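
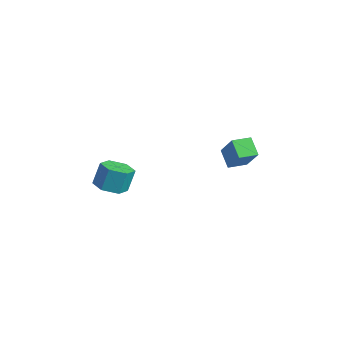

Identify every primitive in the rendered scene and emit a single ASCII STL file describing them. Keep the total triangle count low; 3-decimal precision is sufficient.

solid 
facet normal -0.585 0.064 -0.809
outer loop
vertex 1.435 3.115 -2.505
vertex 1.679 4.163 -2.599
vertex 2.339 2.844 -3.18
endloop
endfacet
facet normal -0.226 -0.970 0.087
outer loop
vertex 3.321 2.737 -1.821
vertex 1.435 3.115 -2.505
vertex 2.339 2.844 -3.18
endloop
endfacet
facet normal -0.585 0.064 -0.809
outer loop
vertex 2.339 2.844 -3.18
vertex 1.679 4.163 -2.599
vertex 2.583 3.892 -3.274
endloop
endfacet
facet normal 0.779 -0.234 -0.581
outer loop
vertex 2.583 3.892 -3.274
vertex 3.321 2.737 -1.821
vertex 2.339 2.844 -3.18
endloop
endfacet
facet normal -0.779 0.234 0.581
outer loop
vertex 1.435 3.115 -2.505
vertex 2.661 4.056 -1.24
vertex 1.679 4.163 -2.599
endloop
endfacet
facet normal -0.226 -0.970 0.087
outer loop
vertex 2.417 3.008 -1.146
vertex 1.435 3.115 -2.505
vertex 3.321 2.737 -1.821
endloop
endfacet
facet normal -0.779 0.234 0.581
outer loop
vertex 2.417 3.008 -1.146
vertex 2.661 4.056 -1.24
vertex 1.435 3.115 -2.505
endloop
endfacet
facet normal 0.226 0.970 -0.087
outer loop
vertex 1.679 4.163 -2.599
vertex 2.661 4.056 -1.24
vertex 2.583 3.892 -3.274
endloop
endfacet
facet normal 0.779 -0.234 -0.581
outer loop
vertex 3.565 3.785 -1.915
vertex 3.321 2.737 -1.821
vertex 2.583 3.892 -3.274
endloop
endfacet
facet normal 0.226 0.970 -0.087
outer loop
vertex 2.583 3.892 -3.274
vertex 2.661 4.056 -1.24
vertex 3.565 3.785 -1.915
endloop
endfacet
facet normal 0.585 -0.064 0.809
outer loop
vertex 3.565 3.785 -1.915
vertex 2.417 3.008 -1.146
vertex 3.321 2.737 -1.821
endloop
endfacet
facet normal 0.585 -0.064 0.809
outer loop
vertex 2.661 4.056 -1.24
vertex 2.417 3.008 -1.146
vertex 3.565 3.785 -1.915
endloop
endfacet
facet normal 0.027 -0.386 -0.922
outer loop
vertex 1.708 -3.491 -2.599
vertex 0.818 -3.377 -2.673
vertex 1.378 -2.722 -2.931
endloop
endfacet
facet normal 0.930 0.348 -0.119
outer loop
vertex 1.708 -3.491 -2.599
vertex 1.378 -2.722 -2.931
vertex 1.672 -2.976 -1.373
endloop
endfacet
facet normal 0.930 0.348 -0.119
outer loop
vertex 1.672 -2.976 -1.373
vertex 1.378 -2.722 -2.931
vertex 1.342 -2.208 -1.705
endloop
endfacet
facet normal -0.028 0.387 0.922
outer loop
vertex 1.672 -2.976 -1.373
vertex 1.342 -2.208 -1.705
vertex 0.782 -2.863 -1.447
endloop
endfacet
facet normal 0.027 -0.386 -0.922
outer loop
vertex 1.378 -2.722 -2.931
vertex 0.818 -3.377 -2.673
vertex 0.488 -2.608 -3.005
endloop
endfacet
facet normal 0.148 0.914 -0.379
outer loop
vertex 1.378 -2.722 -2.931
vertex 0.488 -2.608 -3.005
vertex 1.342 -2.208 -1.705
endloop
endfacet
facet normal 0.149 0.913 -0.379
outer loop
vertex 1.342 -2.208 -1.705
vertex 0.488 -2.608 -3.005
vertex 0.453 -2.094 -1.779
endloop
endfacet
facet normal -0.027 0.386 0.922
outer loop
vertex 1.342 -2.208 -1.705
vertex 0.453 -2.094 -1.779
vertex 0.782 -2.863 -1.447
endloop
endfacet
facet normal 0.028 -0.386 -0.922
outer loop
vertex 0.488 -2.608 -3.005
vertex 0.818 -3.377 -2.673
vertex -0.072 -3.264 -2.747
endloop
endfacet
facet normal -0.783 0.566 -0.260
outer loop
vertex 0.488 -2.608 -3.005
vertex -0.072 -3.264 -2.747
vertex 0.453 -2.094 -1.779
endloop
endfacet
facet normal -0.782 0.567 -0.261
outer loop
vertex 0.453 -2.094 -1.779
vertex -0.072 -3.264 -2.747
vertex -0.108 -2.749 -1.521
endloop
endfacet
facet normal -0.027 0.386 0.922
outer loop
vertex 0.453 -2.094 -1.779
vertex -0.108 -2.749 -1.521
vertex 0.782 -2.863 -1.447
endloop
endfacet
facet normal 0.028 -0.387 -0.922
outer loop
vertex -0.072 -3.264 -2.747
vertex 0.818 -3.377 -2.673
vertex 0.258 -4.032 -2.415
endloop
endfacet
facet normal -0.930 -0.348 0.119
outer loop
vertex -0.072 -3.264 -2.747
vertex 0.258 -4.032 -2.415
vertex -0.108 -2.749 -1.521
endloop
endfacet
facet normal -0.930 -0.348 0.119
outer loop
vertex -0.108 -2.749 -1.521
vertex 0.258 -4.032 -2.415
vertex 0.222 -3.518 -1.189
endloop
endfacet
facet normal -0.027 0.386 0.922
outer loop
vertex -0.108 -2.749 -1.521
vertex 0.222 -3.518 -1.189
vertex 0.782 -2.863 -1.447
endloop
endfacet
facet normal 0.027 -0.386 -0.922
outer loop
vertex 0.258 -4.032 -2.415
vertex 0.818 -3.377 -2.673
vertex 1.147 -4.146 -2.341
endloop
endfacet
facet normal -0.149 -0.914 0.379
outer loop
vertex 0.258 -4.032 -2.415
vertex 1.147 -4.146 -2.341
vertex 0.222 -3.518 -1.189
endloop
endfacet
facet normal -0.149 -0.914 0.379
outer loop
vertex 0.222 -3.518 -1.189
vertex 1.147 -4.146 -2.341
vertex 1.112 -3.632 -1.115
endloop
endfacet
facet normal -0.027 0.386 0.922
outer loop
vertex 0.222 -3.518 -1.189
vertex 1.112 -3.632 -1.115
vertex 0.782 -2.863 -1.447
endloop
endfacet
facet normal 0.027 -0.386 -0.922
outer loop
vertex 1.147 -4.146 -2.341
vertex 0.818 -3.377 -2.673
vertex 1.708 -3.491 -2.599
endloop
endfacet
facet normal 0.782 -0.567 0.260
outer loop
vertex 1.147 -4.146 -2.341
vertex 1.708 -3.491 -2.599
vertex 1.112 -3.632 -1.115
endloop
endfacet
facet normal 0.783 -0.566 0.261
outer loop
vertex 1.112 -3.632 -1.115
vertex 1.708 -3.491 -2.599
vertex 1.672 -2.976 -1.373
endloop
endfacet
facet normal -0.028 0.386 0.922
outer loop
vertex 1.112 -3.632 -1.115
vertex 1.672 -2.976 -1.373
vertex 0.782 -2.863 -1.447
endloop
endfacet

endsolid


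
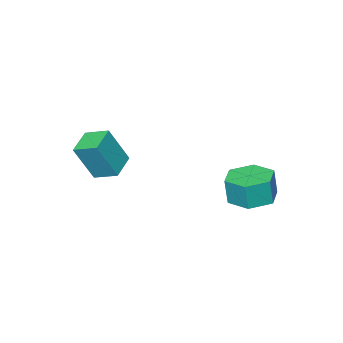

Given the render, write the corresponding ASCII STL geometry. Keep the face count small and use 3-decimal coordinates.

solid 
facet normal -0.859 -0.429 0.278
outer loop
vertex 3.597 -4.139 0.562
vertex 3.227 -3.152 0.941
vertex 2.871 -3.769 -1.11
endloop
endfacet
facet normal 0.331 -0.881 -0.339
outer loop
vertex 3.953 -3.228 -1.461
vertex 3.597 -4.139 0.562
vertex 2.871 -3.769 -1.11
endloop
endfacet
facet normal -0.859 -0.429 0.278
outer loop
vertex 2.871 -3.769 -1.11
vertex 3.227 -3.152 0.941
vertex 2.501 -2.782 -0.731
endloop
endfacet
facet normal -0.391 0.199 -0.899
outer loop
vertex 2.501 -2.782 -0.731
vertex 3.953 -3.228 -1.461
vertex 2.871 -3.769 -1.11
endloop
endfacet
facet normal 0.391 -0.199 0.899
outer loop
vertex 3.597 -4.139 0.562
vertex 4.309 -2.611 0.59
vertex 3.227 -3.152 0.941
endloop
endfacet
facet normal 0.331 -0.881 -0.339
outer loop
vertex 4.679 -3.598 0.211
vertex 3.597 -4.139 0.562
vertex 3.953 -3.228 -1.461
endloop
endfacet
facet normal 0.391 -0.199 0.899
outer loop
vertex 4.679 -3.598 0.211
vertex 4.309 -2.611 0.59
vertex 3.597 -4.139 0.562
endloop
endfacet
facet normal -0.331 0.881 0.339
outer loop
vertex 3.227 -3.152 0.941
vertex 4.309 -2.611 0.59
vertex 2.501 -2.782 -0.731
endloop
endfacet
facet normal -0.391 0.199 -0.899
outer loop
vertex 3.583 -2.241 -1.082
vertex 3.953 -3.228 -1.461
vertex 2.501 -2.782 -0.731
endloop
endfacet
facet normal -0.331 0.881 0.339
outer loop
vertex 2.501 -2.782 -0.731
vertex 4.309 -2.611 0.59
vertex 3.583 -2.241 -1.082
endloop
endfacet
facet normal 0.859 0.429 -0.278
outer loop
vertex 3.583 -2.241 -1.082
vertex 4.679 -3.598 0.211
vertex 3.953 -3.228 -1.461
endloop
endfacet
facet normal 0.859 0.429 -0.278
outer loop
vertex 4.309 -2.611 0.59
vertex 4.679 -3.598 0.211
vertex 3.583 -2.241 -1.082
endloop
endfacet
facet normal -0.104 0.053 -0.993
outer loop
vertex 0.606 1.955 -2.342
vertex -0.235 1.363 -2.286
vertex -0.32 2.388 -2.222
endloop
endfacet
facet normal 0.424 0.906 0.004
outer loop
vertex 0.606 1.955 -2.342
vertex -0.32 2.388 -2.222
vertex 0.736 1.889 -1.111
endloop
endfacet
facet normal 0.423 0.906 0.005
outer loop
vertex 0.736 1.889 -1.111
vertex -0.32 2.388 -2.222
vertex -0.191 2.321 -0.99
endloop
endfacet
facet normal 0.105 -0.053 0.993
outer loop
vertex 0.736 1.889 -1.111
vertex -0.191 2.321 -0.99
vertex -0.105 1.297 -1.054
endloop
endfacet
facet normal -0.105 0.053 -0.993
outer loop
vertex -0.32 2.388 -2.222
vertex -0.235 1.363 -2.286
vertex -1.162 1.796 -2.165
endloop
endfacet
facet normal -0.567 0.817 0.104
outer loop
vertex -0.32 2.388 -2.222
vertex -1.162 1.796 -2.165
vertex -0.191 2.321 -0.99
endloop
endfacet
facet normal -0.567 0.817 0.104
outer loop
vertex -0.191 2.321 -0.99
vertex -1.162 1.796 -2.165
vertex -1.032 1.73 -0.934
endloop
endfacet
facet normal 0.104 -0.053 0.993
outer loop
vertex -0.191 2.321 -0.99
vertex -1.032 1.73 -0.934
vertex -0.105 1.297 -1.054
endloop
endfacet
facet normal -0.105 0.053 -0.993
outer loop
vertex -1.162 1.796 -2.165
vertex -0.235 1.363 -2.286
vertex -1.076 0.771 -2.229
endloop
endfacet
facet normal -0.991 -0.089 0.100
outer loop
vertex -1.162 1.796 -2.165
vertex -1.076 0.771 -2.229
vertex -1.032 1.73 -0.934
endloop
endfacet
facet normal -0.991 -0.089 0.100
outer loop
vertex -1.032 1.73 -0.934
vertex -1.076 0.771 -2.229
vertex -0.946 0.705 -0.998
endloop
endfacet
facet normal 0.104 -0.053 0.993
outer loop
vertex -1.032 1.73 -0.934
vertex -0.946 0.705 -0.998
vertex -0.105 1.297 -1.054
endloop
endfacet
facet normal -0.105 0.053 -0.993
outer loop
vertex -1.076 0.771 -2.229
vertex -0.235 1.363 -2.286
vertex -0.149 0.339 -2.35
endloop
endfacet
facet normal -0.423 -0.906 -0.004
outer loop
vertex -1.076 0.771 -2.229
vertex -0.149 0.339 -2.35
vertex -0.946 0.705 -0.998
endloop
endfacet
facet normal -0.424 -0.906 -0.005
outer loop
vertex -0.946 0.705 -0.998
vertex -0.149 0.339 -2.35
vertex -0.02 0.272 -1.118
endloop
endfacet
facet normal 0.104 -0.053 0.993
outer loop
vertex -0.946 0.705 -0.998
vertex -0.02 0.272 -1.118
vertex -0.105 1.297 -1.054
endloop
endfacet
facet normal -0.104 0.053 -0.993
outer loop
vertex -0.149 0.339 -2.35
vertex -0.235 1.363 -2.286
vertex 0.692 0.93 -2.406
endloop
endfacet
facet normal 0.567 -0.817 -0.104
outer loop
vertex -0.149 0.339 -2.35
vertex 0.692 0.93 -2.406
vertex -0.02 0.272 -1.118
endloop
endfacet
facet normal 0.567 -0.817 -0.104
outer loop
vertex -0.02 0.272 -1.118
vertex 0.692 0.93 -2.406
vertex 0.822 0.864 -1.175
endloop
endfacet
facet normal 0.105 -0.053 0.993
outer loop
vertex -0.02 0.272 -1.118
vertex 0.822 0.864 -1.175
vertex -0.105 1.297 -1.054
endloop
endfacet
facet normal -0.104 0.053 -0.993
outer loop
vertex 0.692 0.93 -2.406
vertex -0.235 1.363 -2.286
vertex 0.606 1.955 -2.342
endloop
endfacet
facet normal 0.991 0.089 -0.100
outer loop
vertex 0.692 0.93 -2.406
vertex 0.606 1.955 -2.342
vertex 0.822 0.864 -1.175
endloop
endfacet
facet normal 0.991 0.089 -0.100
outer loop
vertex 0.822 0.864 -1.175
vertex 0.606 1.955 -2.342
vertex 0.736 1.889 -1.111
endloop
endfacet
facet normal 0.105 -0.053 0.993
outer loop
vertex 0.822 0.864 -1.175
vertex 0.736 1.889 -1.111
vertex -0.105 1.297 -1.054
endloop
endfacet

endsolid


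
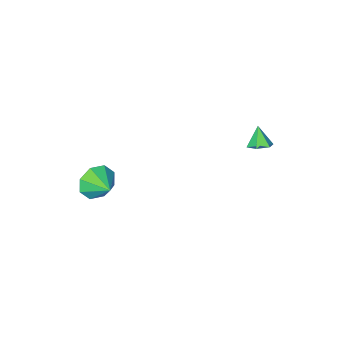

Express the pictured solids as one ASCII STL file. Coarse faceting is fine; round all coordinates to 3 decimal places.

solid 
facet normal 0.250 0.477 -0.843
outer loop
vertex -2.101 2.103 0.66
vertex -2.587 1.792 0.34
vertex -2.703 2.371 0.633
endloop
endfacet
facet normal 0.176 0.483 0.858
outer loop
vertex -2.101 2.103 0.66
vertex -2.703 2.371 0.633
vertex -2.873 1.248 1.3
endloop
endfacet
facet normal 0.251 0.477 -0.843
outer loop
vertex -2.703 2.371 0.633
vertex -2.587 1.792 0.34
vertex -3.189 2.061 0.313
endloop
endfacet
facet normal -0.673 0.450 0.586
outer loop
vertex -2.703 2.371 0.633
vertex -3.189 2.061 0.313
vertex -2.873 1.248 1.3
endloop
endfacet
facet normal 0.251 0.477 -0.842
outer loop
vertex -3.189 2.061 0.313
vertex -2.587 1.792 0.34
vertex -3.073 1.481 0.019
endloop
endfacet
facet normal -0.963 -0.246 0.106
outer loop
vertex -3.189 2.061 0.313
vertex -3.073 1.481 0.019
vertex -2.873 1.248 1.3
endloop
endfacet
facet normal 0.251 0.477 -0.842
outer loop
vertex -3.073 1.481 0.019
vertex -2.587 1.792 0.34
vertex -2.471 1.212 0.046
endloop
endfacet
facet normal -0.402 -0.910 -0.103
outer loop
vertex -3.073 1.481 0.019
vertex -2.471 1.212 0.046
vertex -2.873 1.248 1.3
endloop
endfacet
facet normal 0.251 0.477 -0.842
outer loop
vertex -2.471 1.212 0.046
vertex -2.587 1.792 0.34
vertex -1.985 1.523 0.367
endloop
endfacet
facet normal 0.449 -0.877 0.169
outer loop
vertex -2.471 1.212 0.046
vertex -1.985 1.523 0.367
vertex -2.873 1.248 1.3
endloop
endfacet
facet normal 0.250 0.476 -0.843
outer loop
vertex -1.985 1.523 0.367
vertex -2.587 1.792 0.34
vertex -2.101 2.103 0.66
endloop
endfacet
facet normal 0.738 -0.180 0.650
outer loop
vertex -1.985 1.523 0.367
vertex -2.101 2.103 0.66
vertex -2.873 1.248 1.3
endloop
endfacet
facet normal -0.058 -0.942 -0.330
outer loop
vertex 4.439 -2.434 -3.132
vertex 3.823 -2.673 -2.341
vertex 3.676 -2.328 -3.3
endloop
endfacet
facet normal 0.231 0.808 -0.541
outer loop
vertex 4.439 -2.434 -3.132
vertex 3.676 -2.328 -3.3
vertex 3.897 -1.467 -1.919
endloop
endfacet
facet normal -0.057 -0.942 -0.330
outer loop
vertex 3.676 -2.328 -3.3
vertex 3.823 -2.673 -2.341
vertex 2.999 -2.425 -2.907
endloop
endfacet
facet normal -0.375 0.812 -0.446
outer loop
vertex 3.676 -2.328 -3.3
vertex 2.999 -2.425 -2.907
vertex 3.897 -1.467 -1.919
endloop
endfacet
facet normal -0.057 -0.942 -0.330
outer loop
vertex 2.999 -2.425 -2.907
vertex 3.823 -2.673 -2.341
vertex 2.806 -2.667 -2.182
endloop
endfacet
facet normal -0.742 0.669 0.026
outer loop
vertex 2.999 -2.425 -2.907
vertex 2.806 -2.667 -2.182
vertex 3.897 -1.467 -1.919
endloop
endfacet
facet normal -0.057 -0.942 -0.330
outer loop
vertex 2.806 -2.667 -2.182
vertex 3.823 -2.673 -2.341
vertex 3.208 -2.912 -1.551
endloop
endfacet
facet normal -0.654 0.464 0.597
outer loop
vertex 2.806 -2.667 -2.182
vertex 3.208 -2.912 -1.551
vertex 3.897 -1.467 -1.919
endloop
endfacet
facet normal -0.058 -0.942 -0.330
outer loop
vertex 3.208 -2.912 -1.551
vertex 3.823 -2.673 -2.341
vertex 3.971 -3.018 -1.382
endloop
endfacet
facet normal -0.163 0.316 0.935
outer loop
vertex 3.208 -2.912 -1.551
vertex 3.971 -3.018 -1.382
vertex 3.897 -1.467 -1.919
endloop
endfacet
facet normal -0.057 -0.942 -0.330
outer loop
vertex 3.971 -3.018 -1.382
vertex 3.823 -2.673 -2.341
vertex 4.647 -2.921 -1.775
endloop
endfacet
facet normal 0.444 0.312 0.840
outer loop
vertex 3.971 -3.018 -1.382
vertex 4.647 -2.921 -1.775
vertex 3.897 -1.467 -1.919
endloop
endfacet
facet normal -0.057 -0.942 -0.330
outer loop
vertex 4.647 -2.921 -1.775
vertex 3.823 -2.673 -2.341
vertex 4.841 -2.679 -2.5
endloop
endfacet
facet normal 0.811 0.455 0.369
outer loop
vertex 4.647 -2.921 -1.775
vertex 4.841 -2.679 -2.5
vertex 3.897 -1.467 -1.919
endloop
endfacet
facet normal -0.057 -0.943 -0.329
outer loop
vertex 4.841 -2.679 -2.5
vertex 3.823 -2.673 -2.341
vertex 4.439 -2.434 -3.132
endloop
endfacet
facet normal 0.723 0.660 -0.204
outer loop
vertex 4.841 -2.679 -2.5
vertex 4.439 -2.434 -3.132
vertex 3.897 -1.467 -1.919
endloop
endfacet

endsolid


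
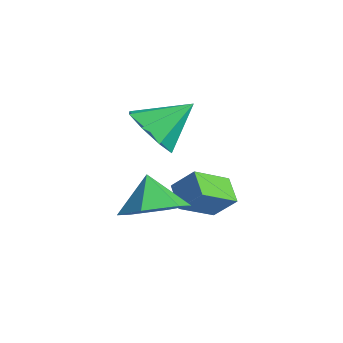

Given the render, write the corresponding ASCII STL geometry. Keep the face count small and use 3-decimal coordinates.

solid 
facet normal -0.534 -0.461 -0.708
outer loop
vertex -4.126 -2.65 -0.937
vertex -4.316 -1.418 -1.596
vertex -3.3 -2.802 -1.461
endloop
endfacet
facet normal 0.135 -0.874 0.467
outer loop
vertex -2.744 -2.322 -0.724
vertex -4.126 -2.65 -0.937
vertex -3.3 -2.802 -1.461
endloop
endfacet
facet normal -0.534 -0.461 -0.708
outer loop
vertex -3.3 -2.802 -1.461
vertex -4.316 -1.418 -1.596
vertex -3.49 -1.57 -2.12
endloop
endfacet
facet normal 0.834 -0.154 -0.529
outer loop
vertex -3.49 -1.57 -2.12
vertex -2.744 -2.322 -0.724
vertex -3.3 -2.802 -1.461
endloop
endfacet
facet normal -0.834 0.154 0.529
outer loop
vertex -4.126 -2.65 -0.937
vertex -3.76 -0.938 -0.859
vertex -4.316 -1.418 -1.596
endloop
endfacet
facet normal 0.135 -0.874 0.467
outer loop
vertex -3.57 -2.17 -0.2
vertex -4.126 -2.65 -0.937
vertex -2.744 -2.322 -0.724
endloop
endfacet
facet normal -0.834 0.154 0.529
outer loop
vertex -3.57 -2.17 -0.2
vertex -3.76 -0.938 -0.859
vertex -4.126 -2.65 -0.937
endloop
endfacet
facet normal -0.135 0.874 -0.467
outer loop
vertex -4.316 -1.418 -1.596
vertex -3.76 -0.938 -0.859
vertex -3.49 -1.57 -2.12
endloop
endfacet
facet normal 0.834 -0.154 -0.529
outer loop
vertex -2.934 -1.09 -1.383
vertex -2.744 -2.322 -0.724
vertex -3.49 -1.57 -2.12
endloop
endfacet
facet normal -0.135 0.874 -0.467
outer loop
vertex -3.49 -1.57 -2.12
vertex -3.76 -0.938 -0.859
vertex -2.934 -1.09 -1.383
endloop
endfacet
facet normal 0.534 0.461 0.708
outer loop
vertex -2.934 -1.09 -1.383
vertex -3.57 -2.17 -0.2
vertex -2.744 -2.322 -0.724
endloop
endfacet
facet normal 0.534 0.461 0.708
outer loop
vertex -3.76 -0.938 -0.859
vertex -3.57 -2.17 -0.2
vertex -2.934 -1.09 -1.383
endloop
endfacet
facet normal 0.533 -0.072 -0.843
outer loop
vertex -2.238 -4.485 -0.619
vertex -2.891 -3.767 -1.093
vertex -2.011 -3.43 -0.566
endloop
endfacet
facet normal 0.359 -0.124 0.925
outer loop
vertex -2.238 -4.485 -0.619
vertex -2.011 -3.43 -0.566
vertex -3.589 -3.673 0.013
endloop
endfacet
facet normal 0.533 -0.072 -0.843
outer loop
vertex -2.011 -3.43 -0.566
vertex -2.891 -3.767 -1.093
vertex -2.664 -2.713 -1.04
endloop
endfacet
facet normal 0.173 0.648 0.742
outer loop
vertex -2.011 -3.43 -0.566
vertex -2.664 -2.713 -1.04
vertex -3.589 -3.673 0.013
endloop
endfacet
facet normal 0.531 -0.072 -0.844
outer loop
vertex -2.664 -2.713 -1.04
vertex -2.891 -3.767 -1.093
vertex -3.545 -3.05 -1.566
endloop
endfacet
facet normal -0.494 0.813 0.307
outer loop
vertex -2.664 -2.713 -1.04
vertex -3.545 -3.05 -1.566
vertex -3.589 -3.673 0.013
endloop
endfacet
facet normal 0.531 -0.072 -0.844
outer loop
vertex -3.545 -3.05 -1.566
vertex -2.891 -3.767 -1.093
vertex -3.772 -4.104 -1.619
endloop
endfacet
facet normal -0.977 0.208 0.055
outer loop
vertex -3.545 -3.05 -1.566
vertex -3.772 -4.104 -1.619
vertex -3.589 -3.673 0.013
endloop
endfacet
facet normal 0.531 -0.072 -0.844
outer loop
vertex -3.772 -4.104 -1.619
vertex -2.891 -3.767 -1.093
vertex -3.118 -4.822 -1.146
endloop
endfacet
facet normal -0.791 -0.564 0.238
outer loop
vertex -3.772 -4.104 -1.619
vertex -3.118 -4.822 -1.146
vertex -3.589 -3.673 0.013
endloop
endfacet
facet normal 0.533 -0.072 -0.843
outer loop
vertex -3.118 -4.822 -1.146
vertex -2.891 -3.767 -1.093
vertex -2.238 -4.485 -0.619
endloop
endfacet
facet normal -0.124 -0.729 0.673
outer loop
vertex -3.118 -4.822 -1.146
vertex -2.238 -4.485 -0.619
vertex -3.589 -3.673 0.013
endloop
endfacet
facet normal -0.154 -0.774 -0.614
outer loop
vertex -3.016 -4.09 2.221
vertex -3.633 -3.529 1.668
vertex -2.651 -3.718 1.66
endloop
endfacet
facet normal 0.827 0.036 0.562
outer loop
vertex -3.016 -4.09 2.221
vertex -2.651 -3.718 1.66
vertex -3.387 -2.291 2.652
endloop
endfacet
facet normal -0.154 -0.773 -0.615
outer loop
vertex -2.651 -3.718 1.66
vertex -3.633 -3.529 1.668
vertex -2.861 -3.235 1.105
endloop
endfacet
facet normal 0.899 0.436 0.039
outer loop
vertex -2.651 -3.718 1.66
vertex -2.861 -3.235 1.105
vertex -3.387 -2.291 2.652
endloop
endfacet
facet normal -0.154 -0.773 -0.615
outer loop
vertex -2.861 -3.235 1.105
vertex -3.633 -3.529 1.668
vertex -3.523 -2.924 0.88
endloop
endfacet
facet normal 0.491 0.808 -0.326
outer loop
vertex -2.861 -3.235 1.105
vertex -3.523 -2.924 0.88
vertex -3.387 -2.291 2.652
endloop
endfacet
facet normal -0.153 -0.773 -0.615
outer loop
vertex -3.523 -2.924 0.88
vertex -3.633 -3.529 1.668
vertex -4.25 -2.968 1.116
endloop
endfacet
facet normal -0.161 0.933 -0.321
outer loop
vertex -3.523 -2.924 0.88
vertex -4.25 -2.968 1.116
vertex -3.387 -2.291 2.652
endloop
endfacet
facet normal -0.154 -0.774 -0.614
outer loop
vertex -4.25 -2.968 1.116
vertex -3.633 -3.529 1.668
vertex -4.615 -3.34 1.676
endloop
endfacet
facet normal -0.672 0.738 0.052
outer loop
vertex -4.25 -2.968 1.116
vertex -4.615 -3.34 1.676
vertex -3.387 -2.291 2.652
endloop
endfacet
facet normal -0.154 -0.774 -0.614
outer loop
vertex -4.615 -3.34 1.676
vertex -3.633 -3.529 1.668
vertex -4.405 -3.823 2.232
endloop
endfacet
facet normal -0.745 0.338 0.575
outer loop
vertex -4.615 -3.34 1.676
vertex -4.405 -3.823 2.232
vertex -3.387 -2.291 2.652
endloop
endfacet
facet normal -0.154 -0.774 -0.615
outer loop
vertex -4.405 -3.823 2.232
vertex -3.633 -3.529 1.668
vertex -3.743 -4.134 2.457
endloop
endfacet
facet normal -0.336 -0.035 0.941
outer loop
vertex -4.405 -3.823 2.232
vertex -3.743 -4.134 2.457
vertex -3.387 -2.291 2.652
endloop
endfacet
facet normal -0.153 -0.774 -0.615
outer loop
vertex -3.743 -4.134 2.457
vertex -3.633 -3.529 1.668
vertex -3.016 -4.09 2.221
endloop
endfacet
facet normal 0.314 -0.160 0.936
outer loop
vertex -3.743 -4.134 2.457
vertex -3.016 -4.09 2.221
vertex -3.387 -2.291 2.652
endloop
endfacet

endsolid


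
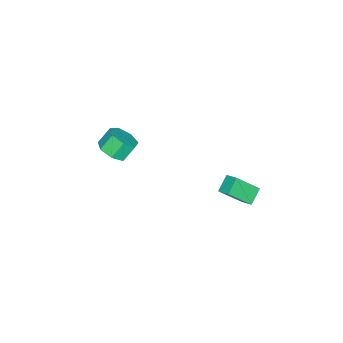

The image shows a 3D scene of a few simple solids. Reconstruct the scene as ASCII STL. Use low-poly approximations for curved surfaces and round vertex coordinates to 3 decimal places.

solid 
facet normal 0.519 -0.344 -0.782
outer loop
vertex 1.797 -4.302 -2.27
vertex 1.132 -3.966 -2.859
vertex 1.91 -3.529 -2.535
endloop
endfacet
facet normal 0.844 0.060 0.534
outer loop
vertex 1.797 -4.302 -2.27
vertex 1.91 -3.529 -2.535
vertex 1.174 -3.889 -1.331
endloop
endfacet
facet normal 0.844 0.060 0.534
outer loop
vertex 1.174 -3.889 -1.331
vertex 1.91 -3.529 -2.535
vertex 1.287 -3.117 -1.596
endloop
endfacet
facet normal -0.519 0.344 0.782
outer loop
vertex 1.174 -3.889 -1.331
vertex 1.287 -3.117 -1.596
vertex 0.508 -3.554 -1.921
endloop
endfacet
facet normal 0.519 -0.344 -0.782
outer loop
vertex 1.91 -3.529 -2.535
vertex 1.132 -3.966 -2.859
vertex 1.437 -3.086 -3.044
endloop
endfacet
facet normal 0.633 0.770 0.082
outer loop
vertex 1.91 -3.529 -2.535
vertex 1.437 -3.086 -3.044
vertex 1.287 -3.117 -1.596
endloop
endfacet
facet normal 0.634 0.769 0.082
outer loop
vertex 1.287 -3.117 -1.596
vertex 1.437 -3.086 -3.044
vertex 0.814 -2.673 -2.105
endloop
endfacet
facet normal -0.519 0.344 0.782
outer loop
vertex 1.287 -3.117 -1.596
vertex 0.814 -2.673 -2.105
vertex 0.508 -3.554 -1.921
endloop
endfacet
facet normal 0.519 -0.344 -0.782
outer loop
vertex 1.437 -3.086 -3.044
vertex 1.132 -3.966 -2.859
vertex 0.734 -3.305 -3.414
endloop
endfacet
facet normal -0.053 0.901 -0.432
outer loop
vertex 1.437 -3.086 -3.044
vertex 0.734 -3.305 -3.414
vertex 0.814 -2.673 -2.105
endloop
endfacet
facet normal -0.055 0.900 -0.431
outer loop
vertex 0.814 -2.673 -2.105
vertex 0.734 -3.305 -3.414
vertex 0.111 -2.893 -2.475
endloop
endfacet
facet normal -0.519 0.344 0.782
outer loop
vertex 0.814 -2.673 -2.105
vertex 0.111 -2.893 -2.475
vertex 0.508 -3.554 -1.921
endloop
endfacet
facet normal 0.520 -0.344 -0.782
outer loop
vertex 0.734 -3.305 -3.414
vertex 1.132 -3.966 -2.859
vertex 0.33 -4.023 -3.367
endloop
endfacet
facet normal -0.701 0.354 -0.620
outer loop
vertex 0.734 -3.305 -3.414
vertex 0.33 -4.023 -3.367
vertex 0.111 -2.893 -2.475
endloop
endfacet
facet normal -0.700 0.354 -0.620
outer loop
vertex 0.111 -2.893 -2.475
vertex 0.33 -4.023 -3.367
vertex -0.293 -3.61 -2.428
endloop
endfacet
facet normal -0.519 0.344 0.782
outer loop
vertex 0.111 -2.893 -2.475
vertex -0.293 -3.61 -2.428
vertex 0.508 -3.554 -1.921
endloop
endfacet
facet normal 0.520 -0.344 -0.782
outer loop
vertex 0.33 -4.023 -3.367
vertex 1.132 -3.966 -2.859
vertex 0.53 -4.697 -2.938
endloop
endfacet
facet normal -0.820 -0.460 -0.341
outer loop
vertex 0.33 -4.023 -3.367
vertex 0.53 -4.697 -2.938
vertex -0.293 -3.61 -2.428
endloop
endfacet
facet normal -0.819 -0.460 -0.342
outer loop
vertex -0.293 -3.61 -2.428
vertex 0.53 -4.697 -2.938
vertex -0.093 -4.285 -1.999
endloop
endfacet
facet normal -0.519 0.343 0.783
outer loop
vertex -0.293 -3.61 -2.428
vertex -0.093 -4.285 -1.999
vertex 0.508 -3.554 -1.921
endloop
endfacet
facet normal 0.519 -0.343 -0.783
outer loop
vertex 0.53 -4.697 -2.938
vertex 1.132 -3.966 -2.859
vertex 1.183 -4.822 -2.45
endloop
endfacet
facet normal -0.322 -0.927 0.193
outer loop
vertex 0.53 -4.697 -2.938
vertex 1.183 -4.822 -2.45
vertex -0.093 -4.285 -1.999
endloop
endfacet
facet normal -0.321 -0.927 0.194
outer loop
vertex -0.093 -4.285 -1.999
vertex 1.183 -4.822 -2.45
vertex 0.56 -4.409 -1.511
endloop
endfacet
facet normal -0.519 0.344 0.782
outer loop
vertex -0.093 -4.285 -1.999
vertex 0.56 -4.409 -1.511
vertex 0.508 -3.554 -1.921
endloop
endfacet
facet normal 0.520 -0.343 -0.782
outer loop
vertex 1.183 -4.822 -2.45
vertex 1.132 -3.966 -2.859
vertex 1.797 -4.302 -2.27
endloop
endfacet
facet normal 0.418 -0.696 0.584
outer loop
vertex 1.183 -4.822 -2.45
vertex 1.797 -4.302 -2.27
vertex 0.56 -4.409 -1.511
endloop
endfacet
facet normal 0.418 -0.696 0.584
outer loop
vertex 0.56 -4.409 -1.511
vertex 1.797 -4.302 -2.27
vertex 1.174 -3.889 -1.331
endloop
endfacet
facet normal -0.520 0.343 0.782
outer loop
vertex 0.56 -4.409 -1.511
vertex 1.174 -3.889 -1.331
vertex 0.508 -3.554 -1.921
endloop
endfacet
facet normal -0.827 0.013 0.562
outer loop
vertex 0.333 3.251 -2.325
vertex -0.513 4.244 -3.594
vertex 0.062 2.53 -2.708
endloop
endfacet
facet normal 0.465 -0.545 0.698
outer loop
vertex 0.973 2.516 -3.326
vertex 0.333 3.251 -2.325
vertex 0.062 2.53 -2.708
endloop
endfacet
facet normal -0.827 0.013 0.562
outer loop
vertex 0.062 2.53 -2.708
vertex -0.513 4.244 -3.594
vertex -0.784 3.523 -3.977
endloop
endfacet
facet normal -0.315 -0.838 -0.446
outer loop
vertex -0.784 3.523 -3.977
vertex 0.973 2.516 -3.326
vertex 0.062 2.53 -2.708
endloop
endfacet
facet normal 0.315 0.838 0.446
outer loop
vertex 0.333 3.251 -2.325
vertex 0.398 4.23 -4.212
vertex -0.513 4.244 -3.594
endloop
endfacet
facet normal 0.465 -0.545 0.698
outer loop
vertex 1.244 3.237 -2.943
vertex 0.333 3.251 -2.325
vertex 0.973 2.516 -3.326
endloop
endfacet
facet normal 0.315 0.838 0.446
outer loop
vertex 1.244 3.237 -2.943
vertex 0.398 4.23 -4.212
vertex 0.333 3.251 -2.325
endloop
endfacet
facet normal -0.465 0.545 -0.698
outer loop
vertex -0.513 4.244 -3.594
vertex 0.398 4.23 -4.212
vertex -0.784 3.523 -3.977
endloop
endfacet
facet normal -0.315 -0.838 -0.446
outer loop
vertex 0.127 3.509 -4.595
vertex 0.973 2.516 -3.326
vertex -0.784 3.523 -3.977
endloop
endfacet
facet normal -0.465 0.545 -0.698
outer loop
vertex -0.784 3.523 -3.977
vertex 0.398 4.23 -4.212
vertex 0.127 3.509 -4.595
endloop
endfacet
facet normal 0.827 -0.013 -0.562
outer loop
vertex 0.127 3.509 -4.595
vertex 1.244 3.237 -2.943
vertex 0.973 2.516 -3.326
endloop
endfacet
facet normal 0.827 -0.013 -0.562
outer loop
vertex 0.398 4.23 -4.212
vertex 1.244 3.237 -2.943
vertex 0.127 3.509 -4.595
endloop
endfacet

endsolid


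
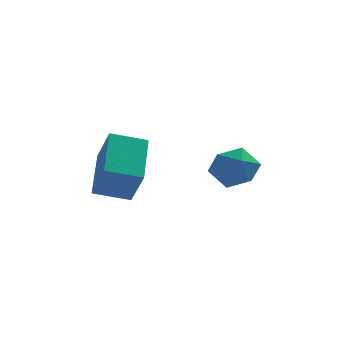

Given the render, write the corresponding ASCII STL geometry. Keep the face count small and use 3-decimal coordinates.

solid 
facet normal -0.895 -0.407 0.182
outer loop
vertex 0.463 -1.295 0.179
vertex 0.86 -2.125 0.274
vertex 0.759 -1.574 1.01
endloop
endfacet
facet normal -0.874 0.271 0.402
outer loop
vertex 0.463 -1.295 0.179
vertex 0.759 -1.574 1.01
vertex 0.903 -0.702 0.736
endloop
endfacet
facet normal -0.715 0.681 -0.160
outer loop
vertex 0.463 -1.295 0.179
vertex 0.903 -0.702 0.736
vertex 1.093 -0.715 -0.169
endloop
endfacet
facet normal -0.637 0.255 -0.727
outer loop
vertex 0.463 -1.295 0.179
vertex 1.093 -0.715 -0.169
vertex 1.067 -1.594 -0.455
endloop
endfacet
facet normal -0.748 -0.417 -0.516
outer loop
vertex 0.463 -1.295 0.179
vertex 1.067 -1.594 -0.455
vertex 0.86 -2.125 0.274
endloop
endfacet
facet normal -0.345 0.333 0.878
outer loop
vertex 0.903 -0.702 0.736
vertex 0.759 -1.574 1.01
vertex 1.573 -1.166 1.175
endloop
endfacet
facet normal -0.377 -0.765 0.521
outer loop
vertex 0.759 -1.574 1.01
vertex 0.86 -2.125 0.274
vertex 1.547 -2.045 0.889
endloop
endfacet
facet normal -0.142 -0.781 -0.609
outer loop
vertex 0.86 -2.125 0.274
vertex 1.067 -1.594 -0.455
vertex 1.737 -2.058 -0.016
endloop
endfacet
facet normal 0.038 0.308 -0.951
outer loop
vertex 1.067 -1.594 -0.455
vertex 1.093 -0.715 -0.169
vertex 1.881 -1.186 -0.29
endloop
endfacet
facet normal -0.087 0.996 -0.033
outer loop
vertex 1.093 -0.715 -0.169
vertex 0.903 -0.702 0.736
vertex 1.78 -0.635 0.446
endloop
endfacet
facet normal 0.637 -0.255 0.727
outer loop
vertex 2.177 -1.465 0.541
vertex 1.573 -1.166 1.175
vertex 1.547 -2.045 0.889
endloop
endfacet
facet normal 0.715 -0.681 0.160
outer loop
vertex 2.177 -1.465 0.541
vertex 1.547 -2.045 0.889
vertex 1.737 -2.058 -0.016
endloop
endfacet
facet normal 0.874 -0.271 -0.402
outer loop
vertex 2.177 -1.465 0.541
vertex 1.737 -2.058 -0.016
vertex 1.881 -1.186 -0.29
endloop
endfacet
facet normal 0.895 0.407 -0.182
outer loop
vertex 2.177 -1.465 0.541
vertex 1.881 -1.186 -0.29
vertex 1.78 -0.635 0.446
endloop
endfacet
facet normal 0.748 0.417 0.516
outer loop
vertex 2.177 -1.465 0.541
vertex 1.78 -0.635 0.446
vertex 1.573 -1.166 1.175
endloop
endfacet
facet normal -0.038 -0.308 0.951
outer loop
vertex 1.547 -2.045 0.889
vertex 1.573 -1.166 1.175
vertex 0.759 -1.574 1.01
endloop
endfacet
facet normal 0.087 -0.996 0.033
outer loop
vertex 1.737 -2.058 -0.016
vertex 1.547 -2.045 0.889
vertex 0.86 -2.125 0.274
endloop
endfacet
facet normal 0.345 -0.333 -0.878
outer loop
vertex 1.881 -1.186 -0.29
vertex 1.737 -2.058 -0.016
vertex 1.067 -1.594 -0.455
endloop
endfacet
facet normal 0.377 0.765 -0.521
outer loop
vertex 1.78 -0.635 0.446
vertex 1.881 -1.186 -0.29
vertex 1.093 -0.715 -0.169
endloop
endfacet
facet normal 0.142 0.781 0.609
outer loop
vertex 1.573 -1.166 1.175
vertex 1.78 -0.635 0.446
vertex 0.903 -0.702 0.736
endloop
endfacet
facet normal -0.959 -0.094 0.267
outer loop
vertex -2.87 -2.039 0.454
vertex -2.749 -0.264 1.512
vertex -3.307 -1.24 -0.837
endloop
endfacet
facet normal -0.059 -0.858 -0.511
outer loop
vertex -2.031 -1.116 -1.192
vertex -2.87 -2.039 0.454
vertex -3.307 -1.24 -0.837
endloop
endfacet
facet normal -0.959 -0.094 0.267
outer loop
vertex -3.307 -1.24 -0.837
vertex -2.749 -0.264 1.512
vertex -3.186 0.535 0.221
endloop
endfacet
facet normal -0.276 0.506 -0.817
outer loop
vertex -3.186 0.535 0.221
vertex -2.031 -1.116 -1.192
vertex -3.307 -1.24 -0.837
endloop
endfacet
facet normal 0.276 -0.506 0.817
outer loop
vertex -2.87 -2.039 0.454
vertex -1.473 -0.14 1.157
vertex -2.749 -0.264 1.512
endloop
endfacet
facet normal -0.059 -0.858 -0.511
outer loop
vertex -1.594 -1.915 0.099
vertex -2.87 -2.039 0.454
vertex -2.031 -1.116 -1.192
endloop
endfacet
facet normal 0.276 -0.506 0.817
outer loop
vertex -1.594 -1.915 0.099
vertex -1.473 -0.14 1.157
vertex -2.87 -2.039 0.454
endloop
endfacet
facet normal 0.059 0.858 0.511
outer loop
vertex -2.749 -0.264 1.512
vertex -1.473 -0.14 1.157
vertex -3.186 0.535 0.221
endloop
endfacet
facet normal -0.276 0.506 -0.817
outer loop
vertex -1.91 0.659 -0.134
vertex -2.031 -1.116 -1.192
vertex -3.186 0.535 0.221
endloop
endfacet
facet normal 0.059 0.858 0.511
outer loop
vertex -3.186 0.535 0.221
vertex -1.473 -0.14 1.157
vertex -1.91 0.659 -0.134
endloop
endfacet
facet normal 0.959 0.094 -0.267
outer loop
vertex -1.91 0.659 -0.134
vertex -1.594 -1.915 0.099
vertex -2.031 -1.116 -1.192
endloop
endfacet
facet normal 0.959 0.094 -0.267
outer loop
vertex -1.473 -0.14 1.157
vertex -1.594 -1.915 0.099
vertex -1.91 0.659 -0.134
endloop
endfacet

endsolid


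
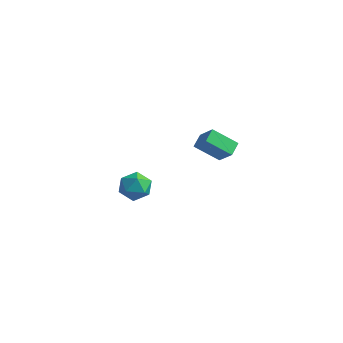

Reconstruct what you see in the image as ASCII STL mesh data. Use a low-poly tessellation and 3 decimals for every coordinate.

solid 
facet normal -0.705 0.155 -0.692
outer loop
vertex 0.96 3.145 -0.178
vertex 2.023 3.833 -1.106
vertex 1.142 2.383 -0.534
endloop
endfacet
facet normal -0.677 -0.438 0.591
outer loop
vertex 2.037 2.187 0.346
vertex 0.96 3.145 -0.178
vertex 1.142 2.383 -0.534
endloop
endfacet
facet normal -0.705 0.155 -0.692
outer loop
vertex 1.142 2.383 -0.534
vertex 2.023 3.833 -1.106
vertex 2.205 3.072 -1.462
endloop
endfacet
facet normal 0.213 -0.885 -0.414
outer loop
vertex 2.205 3.072 -1.462
vertex 2.037 2.187 0.346
vertex 1.142 2.383 -0.534
endloop
endfacet
facet normal -0.212 0.886 0.413
outer loop
vertex 0.96 3.145 -0.178
vertex 2.918 3.637 -0.226
vertex 2.023 3.833 -1.106
endloop
endfacet
facet normal -0.677 -0.438 0.591
outer loop
vertex 1.855 2.948 0.702
vertex 0.96 3.145 -0.178
vertex 2.037 2.187 0.346
endloop
endfacet
facet normal -0.212 0.885 0.414
outer loop
vertex 1.855 2.948 0.702
vertex 2.918 3.637 -0.226
vertex 0.96 3.145 -0.178
endloop
endfacet
facet normal 0.677 0.438 -0.591
outer loop
vertex 2.023 3.833 -1.106
vertex 2.918 3.637 -0.226
vertex 2.205 3.072 -1.462
endloop
endfacet
facet normal 0.212 -0.885 -0.414
outer loop
vertex 3.1 2.875 -0.582
vertex 2.037 2.187 0.346
vertex 2.205 3.072 -1.462
endloop
endfacet
facet normal 0.677 0.438 -0.591
outer loop
vertex 2.205 3.072 -1.462
vertex 2.918 3.637 -0.226
vertex 3.1 2.875 -0.582
endloop
endfacet
facet normal 0.705 -0.155 0.692
outer loop
vertex 3.1 2.875 -0.582
vertex 1.855 2.948 0.702
vertex 2.037 2.187 0.346
endloop
endfacet
facet normal 0.705 -0.155 0.692
outer loop
vertex 2.918 3.637 -0.226
vertex 1.855 2.948 0.702
vertex 3.1 2.875 -0.582
endloop
endfacet
facet normal -0.810 0.203 0.550
outer loop
vertex 1.336 -3.052 0.166
vertex 1.573 -3.665 0.741
vertex 1.848 -2.843 0.842
endloop
endfacet
facet normal -0.587 0.784 0.203
outer loop
vertex 1.336 -3.052 0.166
vertex 1.848 -2.843 0.842
vertex 2.014 -2.514 0.051
endloop
endfacet
facet normal -0.589 0.637 -0.497
outer loop
vertex 1.336 -3.052 0.166
vertex 2.014 -2.514 0.051
vertex 1.843 -3.134 -0.54
endloop
endfacet
facet normal -0.814 -0.036 -0.580
outer loop
vertex 1.336 -3.052 0.166
vertex 1.843 -3.134 -0.54
vertex 1.57 -3.845 -0.113
endloop
endfacet
facet normal -0.950 -0.304 0.067
outer loop
vertex 1.336 -3.052 0.166
vertex 1.57 -3.845 -0.113
vertex 1.573 -3.665 0.741
endloop
endfacet
facet normal 0.087 0.913 0.398
outer loop
vertex 2.014 -2.514 0.051
vertex 1.848 -2.843 0.842
vertex 2.67 -2.795 0.553
endloop
endfacet
facet normal -0.274 -0.027 0.961
outer loop
vertex 1.848 -2.843 0.842
vertex 1.573 -3.665 0.741
vertex 2.397 -3.506 0.98
endloop
endfacet
facet normal -0.501 -0.847 0.180
outer loop
vertex 1.573 -3.665 0.741
vertex 1.57 -3.845 -0.113
vertex 2.226 -4.126 0.389
endloop
endfacet
facet normal -0.281 -0.413 -0.867
outer loop
vertex 1.57 -3.845 -0.113
vertex 1.843 -3.134 -0.54
vertex 2.392 -3.797 -0.402
endloop
endfacet
facet normal 0.082 0.676 -0.733
outer loop
vertex 1.843 -3.134 -0.54
vertex 2.014 -2.514 0.051
vertex 2.667 -2.975 -0.301
endloop
endfacet
facet normal 0.814 0.036 0.580
outer loop
vertex 2.904 -3.588 0.274
vertex 2.67 -2.795 0.553
vertex 2.397 -3.506 0.98
endloop
endfacet
facet normal 0.589 -0.637 0.497
outer loop
vertex 2.904 -3.588 0.274
vertex 2.397 -3.506 0.98
vertex 2.226 -4.126 0.389
endloop
endfacet
facet normal 0.587 -0.784 -0.203
outer loop
vertex 2.904 -3.588 0.274
vertex 2.226 -4.126 0.389
vertex 2.392 -3.797 -0.402
endloop
endfacet
facet normal 0.810 -0.203 -0.550
outer loop
vertex 2.904 -3.588 0.274
vertex 2.392 -3.797 -0.402
vertex 2.667 -2.975 -0.301
endloop
endfacet
facet normal 0.950 0.304 -0.067
outer loop
vertex 2.904 -3.588 0.274
vertex 2.667 -2.975 -0.301
vertex 2.67 -2.795 0.553
endloop
endfacet
facet normal 0.281 0.413 0.867
outer loop
vertex 2.397 -3.506 0.98
vertex 2.67 -2.795 0.553
vertex 1.848 -2.843 0.842
endloop
endfacet
facet normal -0.082 -0.676 0.733
outer loop
vertex 2.226 -4.126 0.389
vertex 2.397 -3.506 0.98
vertex 1.573 -3.665 0.741
endloop
endfacet
facet normal -0.087 -0.913 -0.398
outer loop
vertex 2.392 -3.797 -0.402
vertex 2.226 -4.126 0.389
vertex 1.57 -3.845 -0.113
endloop
endfacet
facet normal 0.274 0.027 -0.961
outer loop
vertex 2.667 -2.975 -0.301
vertex 2.392 -3.797 -0.402
vertex 1.843 -3.134 -0.54
endloop
endfacet
facet normal 0.501 0.847 -0.180
outer loop
vertex 2.67 -2.795 0.553
vertex 2.667 -2.975 -0.301
vertex 2.014 -2.514 0.051
endloop
endfacet

endsolid


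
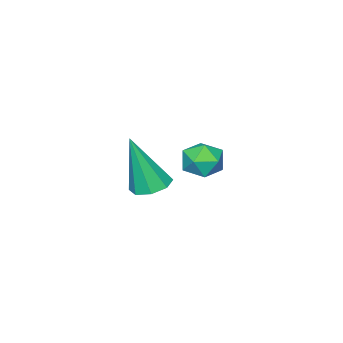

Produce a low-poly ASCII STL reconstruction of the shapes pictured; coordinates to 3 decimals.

solid 
facet normal -0.201 0.221 -0.954
outer loop
vertex -0.65 -3.538 -2.176
vertex -1.102 -3.046 -1.967
vertex -0.418 -3.059 -2.114
endloop
endfacet
facet normal 0.899 -0.438 0.016
outer loop
vertex -0.65 -3.538 -2.176
vertex -0.418 -3.059 -2.114
vertex -0.678 -3.514 0.047
endloop
endfacet
facet normal -0.201 0.223 -0.954
outer loop
vertex -0.418 -3.059 -2.114
vertex -1.102 -3.046 -1.967
vertex -0.586 -2.573 -1.965
endloop
endfacet
facet normal 0.946 0.274 0.172
outer loop
vertex -0.418 -3.059 -2.114
vertex -0.586 -2.573 -1.965
vertex -0.678 -3.514 0.047
endloop
endfacet
facet normal -0.200 0.222 -0.954
outer loop
vertex -0.586 -2.573 -1.965
vertex -1.102 -3.046 -1.967
vertex -1.057 -2.364 -1.818
endloop
endfacet
facet normal 0.473 0.790 0.391
outer loop
vertex -0.586 -2.573 -1.965
vertex -1.057 -2.364 -1.818
vertex -0.678 -3.514 0.047
endloop
endfacet
facet normal -0.202 0.222 -0.954
outer loop
vertex -1.057 -2.364 -1.818
vertex -1.102 -3.046 -1.967
vertex -1.554 -2.554 -1.757
endloop
endfacet
facet normal -0.240 0.804 0.544
outer loop
vertex -1.057 -2.364 -1.818
vertex -1.554 -2.554 -1.757
vertex -0.678 -3.514 0.047
endloop
endfacet
facet normal -0.202 0.221 -0.954
outer loop
vertex -1.554 -2.554 -1.757
vertex -1.102 -3.046 -1.967
vertex -1.786 -3.033 -1.819
endloop
endfacet
facet normal -0.781 0.308 0.543
outer loop
vertex -1.554 -2.554 -1.757
vertex -1.786 -3.033 -1.819
vertex -0.678 -3.514 0.047
endloop
endfacet
facet normal -0.202 0.223 -0.954
outer loop
vertex -1.786 -3.033 -1.819
vertex -1.102 -3.046 -1.967
vertex -1.618 -3.519 -1.968
endloop
endfacet
facet normal -0.828 -0.405 0.387
outer loop
vertex -1.786 -3.033 -1.819
vertex -1.618 -3.519 -1.968
vertex -0.678 -3.514 0.047
endloop
endfacet
facet normal -0.201 0.222 -0.954
outer loop
vertex -1.618 -3.519 -1.968
vertex -1.102 -3.046 -1.967
vertex -1.147 -3.728 -2.116
endloop
endfacet
facet normal -0.355 -0.920 0.168
outer loop
vertex -1.618 -3.519 -1.968
vertex -1.147 -3.728 -2.116
vertex -0.678 -3.514 0.047
endloop
endfacet
facet normal -0.200 0.222 -0.954
outer loop
vertex -1.147 -3.728 -2.116
vertex -1.102 -3.046 -1.967
vertex -0.65 -3.538 -2.176
endloop
endfacet
facet normal 0.359 -0.933 0.015
outer loop
vertex -1.147 -3.728 -2.116
vertex -0.65 -3.538 -2.176
vertex -0.678 -3.514 0.047
endloop
endfacet
facet normal -0.912 0.363 -0.192
outer loop
vertex 0.382 0.96 0.819
vertex 0.108 0.332 0.932
vertex 0.176 0.78 1.457
endloop
endfacet
facet normal -0.489 0.868 0.087
outer loop
vertex 0.382 0.96 0.819
vertex 0.176 0.78 1.457
vertex 0.772 1.125 1.369
endloop
endfacet
facet normal 0.080 0.938 -0.338
outer loop
vertex 0.382 0.96 0.819
vertex 0.772 1.125 1.369
vertex 1.072 0.89 0.789
endloop
endfacet
facet normal 0.010 0.476 -0.879
outer loop
vertex 0.382 0.96 0.819
vertex 1.072 0.89 0.789
vertex 0.661 0.4 0.519
endloop
endfacet
facet normal -0.603 0.122 -0.788
outer loop
vertex 0.382 0.96 0.819
vertex 0.661 0.4 0.519
vertex 0.108 0.332 0.932
endloop
endfacet
facet normal -0.263 0.639 0.723
outer loop
vertex 0.772 1.125 1.369
vertex 0.176 0.78 1.457
vertex 0.739 0.6 1.821
endloop
endfacet
facet normal -0.946 -0.176 0.273
outer loop
vertex 0.176 0.78 1.457
vertex 0.108 0.332 0.932
vertex 0.328 0.11 1.551
endloop
endfacet
facet normal -0.447 -0.567 -0.692
outer loop
vertex 0.108 0.332 0.932
vertex 0.661 0.4 0.519
vertex 0.628 -0.125 0.971
endloop
endfacet
facet normal 0.544 0.006 -0.839
outer loop
vertex 0.661 0.4 0.519
vertex 1.072 0.89 0.789
vertex 1.224 0.22 0.883
endloop
endfacet
facet normal 0.658 0.752 0.036
outer loop
vertex 1.072 0.89 0.789
vertex 0.772 1.125 1.369
vertex 1.292 0.668 1.408
endloop
endfacet
facet normal -0.010 -0.476 0.879
outer loop
vertex 1.018 0.04 1.521
vertex 0.739 0.6 1.821
vertex 0.328 0.11 1.551
endloop
endfacet
facet normal -0.080 -0.938 0.338
outer loop
vertex 1.018 0.04 1.521
vertex 0.328 0.11 1.551
vertex 0.628 -0.125 0.971
endloop
endfacet
facet normal 0.489 -0.868 -0.087
outer loop
vertex 1.018 0.04 1.521
vertex 0.628 -0.125 0.971
vertex 1.224 0.22 0.883
endloop
endfacet
facet normal 0.912 -0.363 0.192
outer loop
vertex 1.018 0.04 1.521
vertex 1.224 0.22 0.883
vertex 1.292 0.668 1.408
endloop
endfacet
facet normal 0.603 -0.122 0.788
outer loop
vertex 1.018 0.04 1.521
vertex 1.292 0.668 1.408
vertex 0.739 0.6 1.821
endloop
endfacet
facet normal -0.544 -0.006 0.839
outer loop
vertex 0.328 0.11 1.551
vertex 0.739 0.6 1.821
vertex 0.176 0.78 1.457
endloop
endfacet
facet normal -0.658 -0.752 -0.036
outer loop
vertex 0.628 -0.125 0.971
vertex 0.328 0.11 1.551
vertex 0.108 0.332 0.932
endloop
endfacet
facet normal 0.263 -0.639 -0.723
outer loop
vertex 1.224 0.22 0.883
vertex 0.628 -0.125 0.971
vertex 0.661 0.4 0.519
endloop
endfacet
facet normal 0.946 0.176 -0.273
outer loop
vertex 1.292 0.668 1.408
vertex 1.224 0.22 0.883
vertex 1.072 0.89 0.789
endloop
endfacet
facet normal 0.447 0.567 0.692
outer loop
vertex 0.739 0.6 1.821
vertex 1.292 0.668 1.408
vertex 0.772 1.125 1.369
endloop
endfacet

endsolid


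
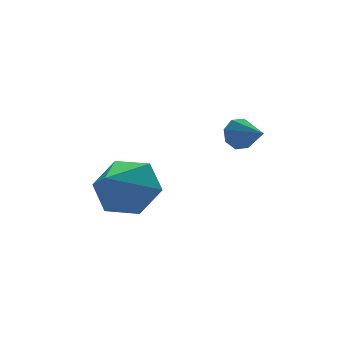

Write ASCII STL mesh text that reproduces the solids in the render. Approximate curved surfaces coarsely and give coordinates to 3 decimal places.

solid 
facet normal 0.667 0.506 -0.547
outer loop
vertex -2.333 1.212 -2.427
vertex -3.023 2.053 -2.49
vertex -2.307 1.995 -1.67
endloop
endfacet
facet normal 0.348 -0.658 0.668
outer loop
vertex -2.333 1.212 -2.427
vertex -2.307 1.995 -1.67
vertex -4.217 1.147 -1.51
endloop
endfacet
facet normal 0.667 0.506 -0.547
outer loop
vertex -2.307 1.995 -1.67
vertex -3.023 2.053 -2.49
vertex -2.997 2.837 -1.732
endloop
endfacet
facet normal 0.037 0.104 0.994
outer loop
vertex -2.307 1.995 -1.67
vertex -2.997 2.837 -1.732
vertex -4.217 1.147 -1.51
endloop
endfacet
facet normal 0.667 0.506 -0.547
outer loop
vertex -2.997 2.837 -1.732
vertex -3.023 2.053 -2.49
vertex -3.713 2.895 -2.552
endloop
endfacet
facet normal -0.622 0.525 0.580
outer loop
vertex -2.997 2.837 -1.732
vertex -3.713 2.895 -2.552
vertex -4.217 1.147 -1.51
endloop
endfacet
facet normal 0.666 0.506 -0.548
outer loop
vertex -3.713 2.895 -2.552
vertex -3.023 2.053 -2.49
vertex -3.74 2.111 -3.309
endloop
endfacet
facet normal -0.970 0.186 -0.158
outer loop
vertex -3.713 2.895 -2.552
vertex -3.74 2.111 -3.309
vertex -4.217 1.147 -1.51
endloop
endfacet
facet normal 0.666 0.506 -0.547
outer loop
vertex -3.74 2.111 -3.309
vertex -3.023 2.053 -2.49
vertex -3.05 1.27 -3.247
endloop
endfacet
facet normal -0.659 -0.576 -0.483
outer loop
vertex -3.74 2.111 -3.309
vertex -3.05 1.27 -3.247
vertex -4.217 1.147 -1.51
endloop
endfacet
facet normal 0.667 0.506 -0.547
outer loop
vertex -3.05 1.27 -3.247
vertex -3.023 2.053 -2.49
vertex -2.333 1.212 -2.427
endloop
endfacet
facet normal 0.000 -0.998 -0.071
outer loop
vertex -3.05 1.27 -3.247
vertex -2.333 1.212 -2.427
vertex -4.217 1.147 -1.51
endloop
endfacet
facet normal -0.101 0.941 -0.324
outer loop
vertex 0.307 1.068 -0.067
vertex 0.042 0.871 -0.556
vertex -0.141 1.036 -0.02
endloop
endfacet
facet normal 0.111 -0.103 0.988
outer loop
vertex 0.307 1.068 -0.067
vertex -0.141 1.036 -0.02
vertex 0.158 -0.211 -0.184
endloop
endfacet
facet normal -0.102 0.940 -0.324
outer loop
vertex -0.141 1.036 -0.02
vertex 0.042 0.871 -0.556
vertex -0.482 0.907 -0.287
endloop
endfacet
facet normal -0.542 -0.236 0.806
outer loop
vertex -0.141 1.036 -0.02
vertex -0.482 0.907 -0.287
vertex 0.158 -0.211 -0.184
endloop
endfacet
facet normal -0.102 0.940 -0.325
outer loop
vertex -0.482 0.907 -0.287
vertex 0.042 0.871 -0.556
vertex -0.516 0.757 -0.711
endloop
endfacet
facet normal -0.853 -0.467 0.234
outer loop
vertex -0.482 0.907 -0.287
vertex -0.516 0.757 -0.711
vertex 0.158 -0.211 -0.184
endloop
endfacet
facet normal -0.102 0.941 -0.324
outer loop
vertex -0.516 0.757 -0.711
vertex 0.042 0.871 -0.556
vertex -0.223 0.674 -1.045
endloop
endfacet
facet normal -0.638 -0.660 -0.396
outer loop
vertex -0.516 0.757 -0.711
vertex -0.223 0.674 -1.045
vertex 0.158 -0.211 -0.184
endloop
endfacet
facet normal -0.101 0.941 -0.324
outer loop
vertex -0.223 0.674 -1.045
vertex 0.042 0.871 -0.556
vertex 0.224 0.706 -1.092
endloop
endfacet
facet normal -0.024 -0.703 -0.711
outer loop
vertex -0.223 0.674 -1.045
vertex 0.224 0.706 -1.092
vertex 0.158 -0.211 -0.184
endloop
endfacet
facet normal -0.102 0.940 -0.324
outer loop
vertex 0.224 0.706 -1.092
vertex 0.042 0.871 -0.556
vertex 0.565 0.835 -0.825
endloop
endfacet
facet normal 0.629 -0.569 -0.529
outer loop
vertex 0.224 0.706 -1.092
vertex 0.565 0.835 -0.825
vertex 0.158 -0.211 -0.184
endloop
endfacet
facet normal -0.102 0.940 -0.324
outer loop
vertex 0.565 0.835 -0.825
vertex 0.042 0.871 -0.556
vertex 0.599 0.985 -0.401
endloop
endfacet
facet normal 0.940 -0.339 0.044
outer loop
vertex 0.565 0.835 -0.825
vertex 0.599 0.985 -0.401
vertex 0.158 -0.211 -0.184
endloop
endfacet
facet normal -0.103 0.941 -0.323
outer loop
vertex 0.599 0.985 -0.401
vertex 0.042 0.871 -0.556
vertex 0.307 1.068 -0.067
endloop
endfacet
facet normal 0.727 -0.146 0.671
outer loop
vertex 0.599 0.985 -0.401
vertex 0.307 1.068 -0.067
vertex 0.158 -0.211 -0.184
endloop
endfacet

endsolid


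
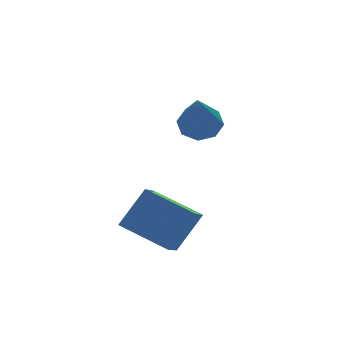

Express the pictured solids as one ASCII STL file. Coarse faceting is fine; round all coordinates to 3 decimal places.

solid 
facet normal -0.618 -0.093 -0.780
outer loop
vertex -3.997 -0.405 0.19
vertex -3.531 0.113 -0.241
vertex -3.281 -1.421 -0.256
endloop
endfacet
facet normal -0.568 -0.632 0.527
outer loop
vertex -2.569 -1.313 0.641
vertex -3.997 -0.405 0.19
vertex -3.281 -1.421 -0.256
endloop
endfacet
facet normal -0.617 -0.093 -0.781
outer loop
vertex -3.281 -1.421 -0.256
vertex -3.531 0.113 -0.241
vertex -2.814 -0.902 -0.687
endloop
endfacet
facet normal 0.543 -0.769 -0.338
outer loop
vertex -2.814 -0.902 -0.687
vertex -2.569 -1.313 0.641
vertex -3.281 -1.421 -0.256
endloop
endfacet
facet normal -0.542 0.769 0.338
outer loop
vertex -3.997 -0.405 0.19
vertex -2.819 0.221 0.656
vertex -3.531 0.113 -0.241
endloop
endfacet
facet normal -0.568 -0.633 0.526
outer loop
vertex -3.286 -0.298 1.087
vertex -3.997 -0.405 0.19
vertex -2.569 -1.313 0.641
endloop
endfacet
facet normal -0.542 0.769 0.338
outer loop
vertex -3.286 -0.298 1.087
vertex -2.819 0.221 0.656
vertex -3.997 -0.405 0.19
endloop
endfacet
facet normal 0.568 0.633 -0.527
outer loop
vertex -3.531 0.113 -0.241
vertex -2.819 0.221 0.656
vertex -2.814 -0.902 -0.687
endloop
endfacet
facet normal 0.542 -0.769 -0.338
outer loop
vertex -2.103 -0.795 0.21
vertex -2.569 -1.313 0.641
vertex -2.814 -0.902 -0.687
endloop
endfacet
facet normal 0.569 0.632 -0.526
outer loop
vertex -2.814 -0.902 -0.687
vertex -2.819 0.221 0.656
vertex -2.103 -0.795 0.21
endloop
endfacet
facet normal 0.618 0.094 0.781
outer loop
vertex -2.103 -0.795 0.21
vertex -3.286 -0.298 1.087
vertex -2.569 -1.313 0.641
endloop
endfacet
facet normal 0.618 0.093 0.781
outer loop
vertex -2.819 0.221 0.656
vertex -3.286 -0.298 1.087
vertex -2.103 -0.795 0.21
endloop
endfacet
facet normal 0.351 0.583 -0.732
outer loop
vertex -0.373 1.704 1.989
vertex -0.873 1.686 1.735
vertex -0.633 2.02 2.116
endloop
endfacet
facet normal 0.594 0.173 0.786
outer loop
vertex -0.373 1.704 1.989
vertex -0.633 2.02 2.116
vertex -1.527 0.594 3.105
endloop
endfacet
facet normal 0.349 0.585 -0.732
outer loop
vertex -0.633 2.02 2.116
vertex -0.873 1.686 1.735
vertex -1.034 2.14 2.021
endloop
endfacet
facet normal -0.020 0.578 0.816
outer loop
vertex -0.633 2.02 2.116
vertex -1.034 2.14 2.021
vertex -1.527 0.594 3.105
endloop
endfacet
facet normal 0.352 0.585 -0.731
outer loop
vertex -1.034 2.14 2.021
vertex -0.873 1.686 1.735
vertex -1.339 1.995 1.758
endloop
endfacet
facet normal -0.679 0.554 0.482
outer loop
vertex -1.034 2.14 2.021
vertex -1.339 1.995 1.758
vertex -1.527 0.594 3.105
endloop
endfacet
facet normal 0.351 0.583 -0.733
outer loop
vertex -1.339 1.995 1.758
vertex -0.873 1.686 1.735
vertex -1.372 1.668 1.482
endloop
endfacet
facet normal -0.993 0.116 -0.018
outer loop
vertex -1.339 1.995 1.758
vertex -1.372 1.668 1.482
vertex -1.527 0.594 3.105
endloop
endfacet
facet normal 0.351 0.583 -0.733
outer loop
vertex -1.372 1.668 1.482
vertex -0.873 1.686 1.735
vertex -1.112 1.352 1.355
endloop
endfacet
facet normal -0.781 -0.484 -0.395
outer loop
vertex -1.372 1.668 1.482
vertex -1.112 1.352 1.355
vertex -1.527 0.594 3.105
endloop
endfacet
facet normal 0.349 0.584 -0.733
outer loop
vertex -1.112 1.352 1.355
vertex -0.873 1.686 1.735
vertex -0.712 1.232 1.45
endloop
endfacet
facet normal -0.166 -0.890 -0.425
outer loop
vertex -1.112 1.352 1.355
vertex -0.712 1.232 1.45
vertex -1.527 0.594 3.105
endloop
endfacet
facet normal 0.351 0.584 -0.732
outer loop
vertex -0.712 1.232 1.45
vertex -0.873 1.686 1.735
vertex -0.406 1.378 1.713
endloop
endfacet
facet normal 0.492 -0.866 -0.092
outer loop
vertex -0.712 1.232 1.45
vertex -0.406 1.378 1.713
vertex -1.527 0.594 3.105
endloop
endfacet
facet normal 0.351 0.584 -0.732
outer loop
vertex -0.406 1.378 1.713
vertex -0.873 1.686 1.735
vertex -0.373 1.704 1.989
endloop
endfacet
facet normal 0.806 -0.428 0.409
outer loop
vertex -0.406 1.378 1.713
vertex -0.373 1.704 1.989
vertex -1.527 0.594 3.105
endloop
endfacet

endsolid


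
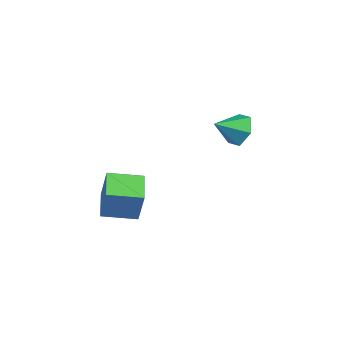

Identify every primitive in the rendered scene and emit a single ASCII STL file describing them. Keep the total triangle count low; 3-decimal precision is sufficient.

solid 
facet normal -0.935 0.218 0.281
outer loop
vertex -0.081 -2.477 -2.576
vertex 0.146 -1.253 -2.771
vertex -0.486 -2.601 -3.826
endloop
endfacet
facet normal -0.180 -0.971 0.155
outer loop
vertex 0.654 -2.867 -4.169
vertex -0.081 -2.477 -2.576
vertex -0.486 -2.601 -3.826
endloop
endfacet
facet normal -0.935 0.218 0.281
outer loop
vertex -0.486 -2.601 -3.826
vertex 0.146 -1.253 -2.771
vertex -0.259 -1.377 -4.021
endloop
endfacet
facet normal -0.307 -0.094 -0.947
outer loop
vertex -0.259 -1.377 -4.021
vertex 0.654 -2.867 -4.169
vertex -0.486 -2.601 -3.826
endloop
endfacet
facet normal 0.307 0.094 0.947
outer loop
vertex -0.081 -2.477 -2.576
vertex 1.286 -1.519 -3.114
vertex 0.146 -1.253 -2.771
endloop
endfacet
facet normal -0.180 -0.971 0.155
outer loop
vertex 1.059 -2.743 -2.919
vertex -0.081 -2.477 -2.576
vertex 0.654 -2.867 -4.169
endloop
endfacet
facet normal 0.307 0.094 0.947
outer loop
vertex 1.059 -2.743 -2.919
vertex 1.286 -1.519 -3.114
vertex -0.081 -2.477 -2.576
endloop
endfacet
facet normal 0.180 0.971 -0.155
outer loop
vertex 0.146 -1.253 -2.771
vertex 1.286 -1.519 -3.114
vertex -0.259 -1.377 -4.021
endloop
endfacet
facet normal -0.307 -0.094 -0.947
outer loop
vertex 0.881 -1.643 -4.364
vertex 0.654 -2.867 -4.169
vertex -0.259 -1.377 -4.021
endloop
endfacet
facet normal 0.180 0.971 -0.155
outer loop
vertex -0.259 -1.377 -4.021
vertex 1.286 -1.519 -3.114
vertex 0.881 -1.643 -4.364
endloop
endfacet
facet normal 0.935 -0.218 -0.281
outer loop
vertex 0.881 -1.643 -4.364
vertex 1.059 -2.743 -2.919
vertex 0.654 -2.867 -4.169
endloop
endfacet
facet normal 0.935 -0.218 -0.281
outer loop
vertex 1.286 -1.519 -3.114
vertex 1.059 -2.743 -2.919
vertex 0.881 -1.643 -4.364
endloop
endfacet
facet normal -0.128 0.876 -0.464
outer loop
vertex -0.637 2.227 -2.253
vertex -1.209 2.379 -1.808
vertex -0.524 2.582 -1.614
endloop
endfacet
facet normal 0.907 -0.416 0.071
outer loop
vertex -0.637 2.227 -2.253
vertex -0.524 2.582 -1.614
vertex -1.071 1.441 -1.312
endloop
endfacet
facet normal -0.128 0.876 -0.464
outer loop
vertex -0.524 2.582 -1.614
vertex -1.209 2.379 -1.808
vertex -1.096 2.734 -1.169
endloop
endfacet
facet normal 0.599 -0.077 0.797
outer loop
vertex -0.524 2.582 -1.614
vertex -1.096 2.734 -1.169
vertex -1.071 1.441 -1.312
endloop
endfacet
facet normal -0.128 0.876 -0.464
outer loop
vertex -1.096 2.734 -1.169
vertex -1.209 2.379 -1.808
vertex -1.78 2.531 -1.363
endloop
endfacet
facet normal -0.240 -0.111 0.964
outer loop
vertex -1.096 2.734 -1.169
vertex -1.78 2.531 -1.363
vertex -1.071 1.441 -1.312
endloop
endfacet
facet normal -0.128 0.877 -0.464
outer loop
vertex -1.78 2.531 -1.363
vertex -1.209 2.379 -1.808
vertex -1.893 2.176 -2.003
endloop
endfacet
facet normal -0.775 -0.485 0.406
outer loop
vertex -1.78 2.531 -1.363
vertex -1.893 2.176 -2.003
vertex -1.071 1.441 -1.312
endloop
endfacet
facet normal -0.128 0.877 -0.464
outer loop
vertex -1.893 2.176 -2.003
vertex -1.209 2.379 -1.808
vertex -1.322 2.024 -2.448
endloop
endfacet
facet normal -0.468 -0.824 -0.319
outer loop
vertex -1.893 2.176 -2.003
vertex -1.322 2.024 -2.448
vertex -1.071 1.441 -1.312
endloop
endfacet
facet normal -0.128 0.877 -0.464
outer loop
vertex -1.322 2.024 -2.448
vertex -1.209 2.379 -1.808
vertex -0.637 2.227 -2.253
endloop
endfacet
facet normal 0.373 -0.790 -0.488
outer loop
vertex -1.322 2.024 -2.448
vertex -0.637 2.227 -2.253
vertex -1.071 1.441 -1.312
endloop
endfacet

endsolid


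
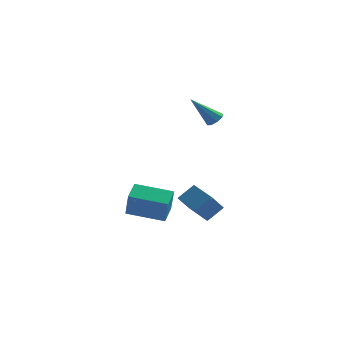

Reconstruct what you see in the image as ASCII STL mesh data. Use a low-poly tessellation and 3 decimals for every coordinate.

solid 
facet normal -0.705 0.656 0.268
outer loop
vertex 0.077 2.099 -2.437
vertex 0.572 3.096 -3.573
vertex -0.719 1.574 -3.246
endloop
endfacet
facet normal -0.312 -0.627 0.714
outer loop
vertex 0.388 0.544 -3.667
vertex 0.077 2.099 -2.437
vertex -0.719 1.574 -3.246
endloop
endfacet
facet normal -0.705 0.656 0.269
outer loop
vertex -0.719 1.574 -3.246
vertex 0.572 3.096 -3.573
vertex -0.224 2.571 -4.381
endloop
endfacet
facet normal -0.637 -0.420 -0.647
outer loop
vertex -0.224 2.571 -4.381
vertex 0.388 0.544 -3.667
vertex -0.719 1.574 -3.246
endloop
endfacet
facet normal 0.637 0.420 0.646
outer loop
vertex 0.077 2.099 -2.437
vertex 1.679 2.066 -3.994
vertex 0.572 3.096 -3.573
endloop
endfacet
facet normal -0.311 -0.627 0.714
outer loop
vertex 1.184 1.069 -2.859
vertex 0.077 2.099 -2.437
vertex 0.388 0.544 -3.667
endloop
endfacet
facet normal 0.637 0.420 0.647
outer loop
vertex 1.184 1.069 -2.859
vertex 1.679 2.066 -3.994
vertex 0.077 2.099 -2.437
endloop
endfacet
facet normal 0.312 0.627 -0.714
outer loop
vertex 0.572 3.096 -3.573
vertex 1.679 2.066 -3.994
vertex -0.224 2.571 -4.381
endloop
endfacet
facet normal -0.637 -0.420 -0.646
outer loop
vertex 0.883 1.541 -4.803
vertex 0.388 0.544 -3.667
vertex -0.224 2.571 -4.381
endloop
endfacet
facet normal 0.312 0.627 -0.714
outer loop
vertex -0.224 2.571 -4.381
vertex 1.679 2.066 -3.994
vertex 0.883 1.541 -4.803
endloop
endfacet
facet normal 0.705 -0.656 -0.269
outer loop
vertex 0.883 1.541 -4.803
vertex 1.184 1.069 -2.859
vertex 0.388 0.544 -3.667
endloop
endfacet
facet normal 0.705 -0.656 -0.268
outer loop
vertex 1.679 2.066 -3.994
vertex 1.184 1.069 -2.859
vertex 0.883 1.541 -4.803
endloop
endfacet
facet normal -0.983 0.032 0.183
outer loop
vertex -2.616 -2.494 -1.611
vertex -2.496 -1.329 -1.173
vertex -2.867 -1.923 -3.062
endloop
endfacet
facet normal -0.096 -0.932 -0.350
outer loop
vertex -0.804 -1.991 -3.447
vertex -2.616 -2.494 -1.611
vertex -2.867 -1.923 -3.062
endloop
endfacet
facet normal -0.983 0.033 0.183
outer loop
vertex -2.867 -1.923 -3.062
vertex -2.496 -1.329 -1.173
vertex -2.747 -0.758 -2.625
endloop
endfacet
facet normal -0.160 0.361 -0.919
outer loop
vertex -2.747 -0.758 -2.625
vertex -0.804 -1.991 -3.447
vertex -2.867 -1.923 -3.062
endloop
endfacet
facet normal 0.159 -0.362 0.919
outer loop
vertex -2.616 -2.494 -1.611
vertex -0.433 -1.397 -1.558
vertex -2.496 -1.329 -1.173
endloop
endfacet
facet normal -0.096 -0.932 -0.350
outer loop
vertex -0.553 -2.562 -1.995
vertex -2.616 -2.494 -1.611
vertex -0.804 -1.991 -3.447
endloop
endfacet
facet normal 0.159 -0.361 0.919
outer loop
vertex -0.553 -2.562 -1.995
vertex -0.433 -1.397 -1.558
vertex -2.616 -2.494 -1.611
endloop
endfacet
facet normal 0.096 0.932 0.350
outer loop
vertex -2.496 -1.329 -1.173
vertex -0.433 -1.397 -1.558
vertex -2.747 -0.758 -2.625
endloop
endfacet
facet normal -0.159 0.362 -0.919
outer loop
vertex -0.684 -0.826 -3.009
vertex -0.804 -1.991 -3.447
vertex -2.747 -0.758 -2.625
endloop
endfacet
facet normal 0.096 0.932 0.350
outer loop
vertex -2.747 -0.758 -2.625
vertex -0.433 -1.397 -1.558
vertex -0.684 -0.826 -3.009
endloop
endfacet
facet normal 0.983 -0.033 -0.183
outer loop
vertex -0.684 -0.826 -3.009
vertex -0.553 -2.562 -1.995
vertex -0.804 -1.991 -3.447
endloop
endfacet
facet normal 0.983 -0.033 -0.183
outer loop
vertex -0.433 -1.397 -1.558
vertex -0.553 -2.562 -1.995
vertex -0.684 -0.826 -3.009
endloop
endfacet
facet normal 0.634 0.174 -0.753
outer loop
vertex 1.6 1.85 2.686
vertex 1.191 2.103 2.4
vertex 1.58 2.27 2.766
endloop
endfacet
facet normal 0.588 -0.124 0.799
outer loop
vertex 1.6 1.85 2.686
vertex 1.58 2.27 2.766
vertex -0.071 1.757 3.9
endloop
endfacet
facet normal 0.634 0.174 -0.753
outer loop
vertex 1.58 2.27 2.766
vertex 1.191 2.103 2.4
vertex 1.332 2.593 2.632
endloop
endfacet
facet normal 0.337 0.570 0.749
outer loop
vertex 1.58 2.27 2.766
vertex 1.332 2.593 2.632
vertex -0.071 1.757 3.9
endloop
endfacet
facet normal 0.633 0.175 -0.754
outer loop
vertex 1.332 2.593 2.632
vertex 1.191 2.103 2.4
vertex 1.001 2.628 2.362
endloop
endfacet
facet normal -0.206 0.906 0.370
outer loop
vertex 1.332 2.593 2.632
vertex 1.001 2.628 2.362
vertex -0.071 1.757 3.9
endloop
endfacet
facet normal 0.634 0.175 -0.754
outer loop
vertex 1.001 2.628 2.362
vertex 1.191 2.103 2.4
vertex 0.781 2.356 2.114
endloop
endfacet
facet normal -0.719 0.685 -0.113
outer loop
vertex 1.001 2.628 2.362
vertex 0.781 2.356 2.114
vertex -0.071 1.757 3.9
endloop
endfacet
facet normal 0.633 0.174 -0.754
outer loop
vertex 0.781 2.356 2.114
vertex 1.191 2.103 2.4
vertex 0.801 1.936 2.034
endloop
endfacet
facet normal -0.907 0.037 -0.420
outer loop
vertex 0.781 2.356 2.114
vertex 0.801 1.936 2.034
vertex -0.071 1.757 3.9
endloop
endfacet
facet normal 0.633 0.173 -0.754
outer loop
vertex 0.801 1.936 2.034
vertex 1.191 2.103 2.4
vertex 1.049 1.613 2.168
endloop
endfacet
facet normal -0.656 -0.657 -0.370
outer loop
vertex 0.801 1.936 2.034
vertex 1.049 1.613 2.168
vertex -0.071 1.757 3.9
endloop
endfacet
facet normal 0.634 0.173 -0.754
outer loop
vertex 1.049 1.613 2.168
vertex 1.191 2.103 2.4
vertex 1.38 1.577 2.438
endloop
endfacet
facet normal -0.115 -0.993 0.008
outer loop
vertex 1.049 1.613 2.168
vertex 1.38 1.577 2.438
vertex -0.071 1.757 3.9
endloop
endfacet
facet normal 0.634 0.173 -0.753
outer loop
vertex 1.38 1.577 2.438
vertex 1.191 2.103 2.4
vertex 1.6 1.85 2.686
endloop
endfacet
facet normal 0.401 -0.772 0.493
outer loop
vertex 1.38 1.577 2.438
vertex 1.6 1.85 2.686
vertex -0.071 1.757 3.9
endloop
endfacet

endsolid


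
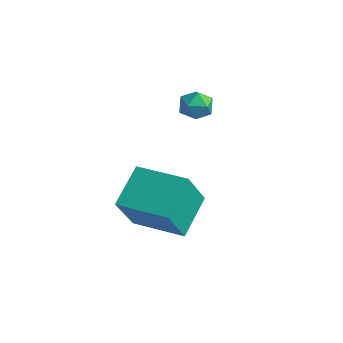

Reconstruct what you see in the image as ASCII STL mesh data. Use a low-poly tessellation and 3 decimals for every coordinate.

solid 
facet normal -0.959 -0.275 -0.068
outer loop
vertex 2.566 -4.543 -1.536
vertex 2.077 -3.06 -0.64
vertex 2.407 -3.566 -3.24
endloop
endfacet
facet normal 0.271 -0.824 -0.498
outer loop
vertex 4.383 -3.0 -3.1
vertex 2.566 -4.543 -1.536
vertex 2.407 -3.566 -3.24
endloop
endfacet
facet normal -0.959 -0.275 -0.068
outer loop
vertex 2.407 -3.566 -3.24
vertex 2.077 -3.06 -0.64
vertex 1.918 -2.083 -2.344
endloop
endfacet
facet normal -0.081 0.496 -0.865
outer loop
vertex 1.918 -2.083 -2.344
vertex 4.383 -3.0 -3.1
vertex 2.407 -3.566 -3.24
endloop
endfacet
facet normal 0.081 -0.496 0.865
outer loop
vertex 2.566 -4.543 -1.536
vertex 4.053 -2.494 -0.5
vertex 2.077 -3.06 -0.64
endloop
endfacet
facet normal 0.271 -0.824 -0.498
outer loop
vertex 4.542 -3.977 -1.396
vertex 2.566 -4.543 -1.536
vertex 4.383 -3.0 -3.1
endloop
endfacet
facet normal 0.081 -0.496 0.865
outer loop
vertex 4.542 -3.977 -1.396
vertex 4.053 -2.494 -0.5
vertex 2.566 -4.543 -1.536
endloop
endfacet
facet normal -0.271 0.824 0.498
outer loop
vertex 2.077 -3.06 -0.64
vertex 4.053 -2.494 -0.5
vertex 1.918 -2.083 -2.344
endloop
endfacet
facet normal -0.081 0.496 -0.865
outer loop
vertex 3.894 -1.517 -2.204
vertex 4.383 -3.0 -3.1
vertex 1.918 -2.083 -2.344
endloop
endfacet
facet normal -0.271 0.824 0.498
outer loop
vertex 1.918 -2.083 -2.344
vertex 4.053 -2.494 -0.5
vertex 3.894 -1.517 -2.204
endloop
endfacet
facet normal 0.959 0.275 0.068
outer loop
vertex 3.894 -1.517 -2.204
vertex 4.542 -3.977 -1.396
vertex 4.383 -3.0 -3.1
endloop
endfacet
facet normal 0.959 0.275 0.068
outer loop
vertex 4.053 -2.494 -0.5
vertex 4.542 -3.977 -1.396
vertex 3.894 -1.517 -2.204
endloop
endfacet
facet normal -0.547 0.132 0.826
outer loop
vertex 0.783 1.205 0.431
vertex 0.704 0.496 0.492
vertex 1.257 0.823 0.806
endloop
endfacet
facet normal -0.068 0.655 0.753
outer loop
vertex 0.783 1.205 0.431
vertex 1.257 0.823 0.806
vertex 1.481 1.345 0.372
endloop
endfacet
facet normal -0.185 0.975 0.125
outer loop
vertex 0.783 1.205 0.431
vertex 1.481 1.345 0.372
vertex 1.067 1.341 -0.21
endloop
endfacet
facet normal -0.737 0.650 -0.189
outer loop
vertex 0.783 1.205 0.431
vertex 1.067 1.341 -0.21
vertex 0.586 0.817 -0.136
endloop
endfacet
facet normal -0.961 0.128 0.246
outer loop
vertex 0.783 1.205 0.431
vertex 0.586 0.817 -0.136
vertex 0.704 0.496 0.492
endloop
endfacet
facet normal 0.581 0.358 0.731
outer loop
vertex 1.481 1.345 0.372
vertex 1.257 0.823 0.806
vertex 1.834 0.723 0.396
endloop
endfacet
facet normal -0.195 -0.488 0.851
outer loop
vertex 1.257 0.823 0.806
vertex 0.704 0.496 0.492
vertex 1.353 0.199 0.47
endloop
endfacet
facet normal -0.865 -0.494 -0.090
outer loop
vertex 0.704 0.496 0.492
vertex 0.586 0.817 -0.136
vertex 0.939 0.195 -0.112
endloop
endfacet
facet normal -0.502 0.349 -0.791
outer loop
vertex 0.586 0.817 -0.136
vertex 1.067 1.341 -0.21
vertex 1.163 0.717 -0.546
endloop
endfacet
facet normal 0.391 0.875 -0.284
outer loop
vertex 1.067 1.341 -0.21
vertex 1.481 1.345 0.372
vertex 1.716 1.044 -0.232
endloop
endfacet
facet normal 0.737 -0.650 0.189
outer loop
vertex 1.637 0.335 -0.171
vertex 1.834 0.723 0.396
vertex 1.353 0.199 0.47
endloop
endfacet
facet normal 0.185 -0.975 -0.125
outer loop
vertex 1.637 0.335 -0.171
vertex 1.353 0.199 0.47
vertex 0.939 0.195 -0.112
endloop
endfacet
facet normal 0.068 -0.655 -0.753
outer loop
vertex 1.637 0.335 -0.171
vertex 0.939 0.195 -0.112
vertex 1.163 0.717 -0.546
endloop
endfacet
facet normal 0.547 -0.132 -0.826
outer loop
vertex 1.637 0.335 -0.171
vertex 1.163 0.717 -0.546
vertex 1.716 1.044 -0.232
endloop
endfacet
facet normal 0.961 -0.128 -0.246
outer loop
vertex 1.637 0.335 -0.171
vertex 1.716 1.044 -0.232
vertex 1.834 0.723 0.396
endloop
endfacet
facet normal 0.502 -0.349 0.791
outer loop
vertex 1.353 0.199 0.47
vertex 1.834 0.723 0.396
vertex 1.257 0.823 0.806
endloop
endfacet
facet normal -0.391 -0.875 0.284
outer loop
vertex 0.939 0.195 -0.112
vertex 1.353 0.199 0.47
vertex 0.704 0.496 0.492
endloop
endfacet
facet normal -0.581 -0.358 -0.731
outer loop
vertex 1.163 0.717 -0.546
vertex 0.939 0.195 -0.112
vertex 0.586 0.817 -0.136
endloop
endfacet
facet normal 0.195 0.488 -0.851
outer loop
vertex 1.716 1.044 -0.232
vertex 1.163 0.717 -0.546
vertex 1.067 1.341 -0.21
endloop
endfacet
facet normal 0.865 0.494 0.090
outer loop
vertex 1.834 0.723 0.396
vertex 1.716 1.044 -0.232
vertex 1.481 1.345 0.372
endloop
endfacet

endsolid


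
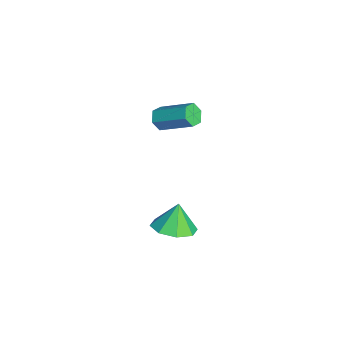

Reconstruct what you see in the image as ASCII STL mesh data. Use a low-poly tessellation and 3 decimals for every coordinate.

solid 
facet normal 0.329 -0.186 -0.926
outer loop
vertex 4.811 0.547 -3.089
vertex 4.109 -0.214 -3.186
vertex 4.12 0.806 -3.387
endloop
endfacet
facet normal 0.108 0.861 0.498
outer loop
vertex 4.811 0.547 -3.089
vertex 4.12 0.806 -3.387
vertex 3.671 0.034 -1.954
endloop
endfacet
facet normal 0.329 -0.186 -0.926
outer loop
vertex 4.12 0.806 -3.387
vertex 4.109 -0.214 -3.186
vertex 3.423 0.468 -3.567
endloop
endfacet
facet normal -0.478 0.827 0.296
outer loop
vertex 4.12 0.806 -3.387
vertex 3.423 0.468 -3.567
vertex 3.671 0.034 -1.954
endloop
endfacet
facet normal 0.328 -0.187 -0.926
outer loop
vertex 3.423 0.468 -3.567
vertex 4.109 -0.214 -3.186
vertex 3.127 -0.269 -3.523
endloop
endfacet
facet normal -0.896 0.374 0.238
outer loop
vertex 3.423 0.468 -3.567
vertex 3.127 -0.269 -3.523
vertex 3.671 0.034 -1.954
endloop
endfacet
facet normal 0.328 -0.186 -0.926
outer loop
vertex 3.127 -0.269 -3.523
vertex 4.109 -0.214 -3.186
vertex 3.406 -0.975 -3.282
endloop
endfacet
facet normal -0.904 -0.235 0.359
outer loop
vertex 3.127 -0.269 -3.523
vertex 3.406 -0.975 -3.282
vertex 3.671 0.034 -1.954
endloop
endfacet
facet normal 0.329 -0.187 -0.926
outer loop
vertex 3.406 -0.975 -3.282
vertex 4.109 -0.214 -3.186
vertex 4.097 -1.234 -2.984
endloop
endfacet
facet normal -0.494 -0.642 0.586
outer loop
vertex 3.406 -0.975 -3.282
vertex 4.097 -1.234 -2.984
vertex 3.671 0.034 -1.954
endloop
endfacet
facet normal 0.329 -0.187 -0.925
outer loop
vertex 4.097 -1.234 -2.984
vertex 4.109 -0.214 -3.186
vertex 4.795 -0.896 -2.804
endloop
endfacet
facet normal 0.092 -0.609 0.788
outer loop
vertex 4.097 -1.234 -2.984
vertex 4.795 -0.896 -2.804
vertex 3.671 0.034 -1.954
endloop
endfacet
facet normal 0.329 -0.187 -0.926
outer loop
vertex 4.795 -0.896 -2.804
vertex 4.109 -0.214 -3.186
vertex 5.091 -0.159 -2.848
endloop
endfacet
facet normal 0.511 -0.155 0.845
outer loop
vertex 4.795 -0.896 -2.804
vertex 5.091 -0.159 -2.848
vertex 3.671 0.034 -1.954
endloop
endfacet
facet normal 0.329 -0.186 -0.926
outer loop
vertex 5.091 -0.159 -2.848
vertex 4.109 -0.214 -3.186
vertex 4.811 0.547 -3.089
endloop
endfacet
facet normal 0.518 0.453 0.725
outer loop
vertex 5.091 -0.159 -2.848
vertex 4.811 0.547 -3.089
vertex 3.671 0.034 -1.954
endloop
endfacet
facet normal -0.429 -0.750 -0.504
outer loop
vertex -1.149 -0.475 -1.412
vertex -1.666 -0.418 -1.056
vertex -1.614 -0.089 -1.59
endloop
endfacet
facet normal 0.520 0.251 -0.816
outer loop
vertex -1.149 -0.475 -1.412
vertex -1.614 -0.089 -1.59
vertex -0.338 0.942 -0.46
endloop
endfacet
facet normal 0.521 0.249 -0.816
outer loop
vertex -0.338 0.942 -0.46
vertex -1.614 -0.089 -1.59
vertex -0.803 1.328 -0.639
endloop
endfacet
facet normal 0.429 0.750 0.504
outer loop
vertex -0.338 0.942 -0.46
vertex -0.803 1.328 -0.639
vertex -0.854 0.998 -0.104
endloop
endfacet
facet normal -0.429 -0.750 -0.504
outer loop
vertex -1.614 -0.089 -1.59
vertex -1.666 -0.418 -1.056
vertex -2.131 -0.032 -1.234
endloop
endfacet
facet normal -0.378 0.655 -0.654
outer loop
vertex -1.614 -0.089 -1.59
vertex -2.131 -0.032 -1.234
vertex -0.803 1.328 -0.639
endloop
endfacet
facet normal -0.380 0.656 -0.652
outer loop
vertex -0.803 1.328 -0.639
vertex -2.131 -0.032 -1.234
vertex -1.319 1.384 -0.282
endloop
endfacet
facet normal 0.430 0.750 0.503
outer loop
vertex -0.803 1.328 -0.639
vertex -1.319 1.384 -0.282
vertex -0.854 0.998 -0.104
endloop
endfacet
facet normal -0.429 -0.749 -0.504
outer loop
vertex -2.131 -0.032 -1.234
vertex -1.666 -0.418 -1.056
vertex -2.182 -0.362 -0.7
endloop
endfacet
facet normal -0.899 0.405 0.164
outer loop
vertex -2.131 -0.032 -1.234
vertex -2.182 -0.362 -0.7
vertex -1.319 1.384 -0.282
endloop
endfacet
facet normal -0.899 0.406 0.162
outer loop
vertex -1.319 1.384 -0.282
vertex -2.182 -0.362 -0.7
vertex -1.371 1.055 0.252
endloop
endfacet
facet normal 0.429 0.750 0.504
outer loop
vertex -1.319 1.384 -0.282
vertex -1.371 1.055 0.252
vertex -0.854 0.998 -0.104
endloop
endfacet
facet normal -0.429 -0.750 -0.504
outer loop
vertex -2.182 -0.362 -0.7
vertex -1.666 -0.418 -1.056
vertex -1.717 -0.748 -0.521
endloop
endfacet
facet normal -0.521 -0.250 0.816
outer loop
vertex -2.182 -0.362 -0.7
vertex -1.717 -0.748 -0.521
vertex -1.371 1.055 0.252
endloop
endfacet
facet normal -0.520 -0.250 0.817
outer loop
vertex -1.371 1.055 0.252
vertex -1.717 -0.748 -0.521
vertex -0.906 0.669 0.43
endloop
endfacet
facet normal 0.429 0.750 0.504
outer loop
vertex -1.371 1.055 0.252
vertex -0.906 0.669 0.43
vertex -0.854 0.998 -0.104
endloop
endfacet
facet normal -0.430 -0.750 -0.503
outer loop
vertex -1.717 -0.748 -0.521
vertex -1.666 -0.418 -1.056
vertex -1.201 -0.804 -0.878
endloop
endfacet
facet normal 0.380 -0.656 0.652
outer loop
vertex -1.717 -0.748 -0.521
vertex -1.201 -0.804 -0.878
vertex -0.906 0.669 0.43
endloop
endfacet
facet normal 0.378 -0.656 0.654
outer loop
vertex -0.906 0.669 0.43
vertex -1.201 -0.804 -0.878
vertex -0.389 0.612 0.074
endloop
endfacet
facet normal 0.429 0.750 0.504
outer loop
vertex -0.906 0.669 0.43
vertex -0.389 0.612 0.074
vertex -0.854 0.998 -0.104
endloop
endfacet
facet normal -0.429 -0.750 -0.504
outer loop
vertex -1.201 -0.804 -0.878
vertex -1.666 -0.418 -1.056
vertex -1.149 -0.475 -1.412
endloop
endfacet
facet normal 0.899 -0.406 -0.163
outer loop
vertex -1.201 -0.804 -0.878
vertex -1.149 -0.475 -1.412
vertex -0.389 0.612 0.074
endloop
endfacet
facet normal 0.900 -0.405 -0.164
outer loop
vertex -0.389 0.612 0.074
vertex -1.149 -0.475 -1.412
vertex -0.338 0.942 -0.46
endloop
endfacet
facet normal 0.429 0.749 0.504
outer loop
vertex -0.389 0.612 0.074
vertex -0.338 0.942 -0.46
vertex -0.854 0.998 -0.104
endloop
endfacet

endsolid
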